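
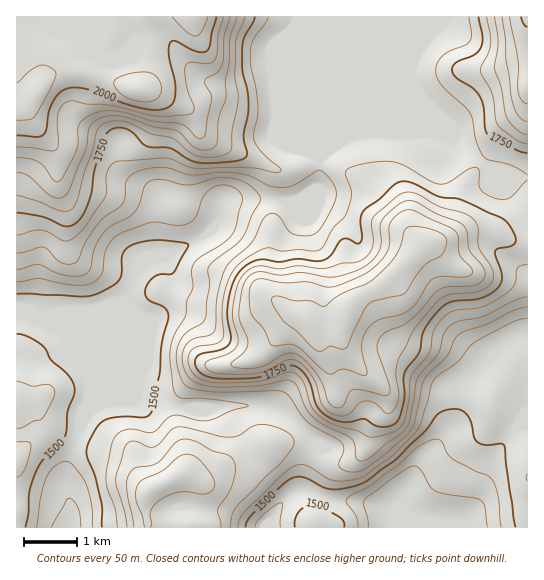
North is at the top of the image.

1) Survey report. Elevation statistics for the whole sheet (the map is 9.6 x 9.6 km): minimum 1350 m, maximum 2090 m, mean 1690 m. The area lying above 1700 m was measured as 36.8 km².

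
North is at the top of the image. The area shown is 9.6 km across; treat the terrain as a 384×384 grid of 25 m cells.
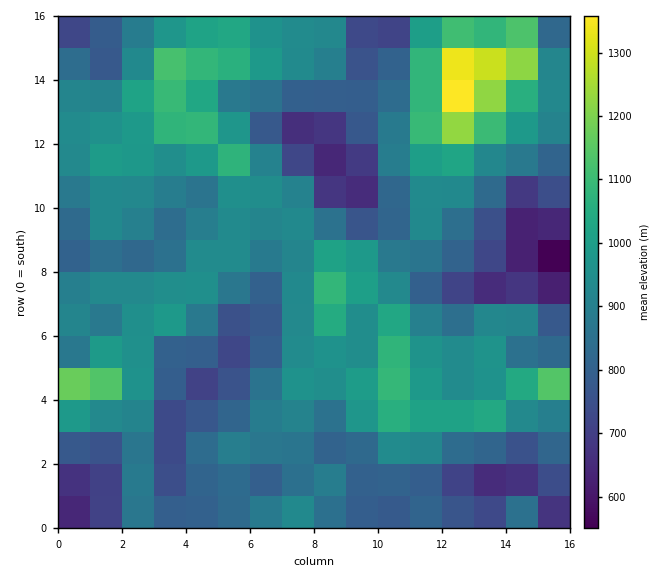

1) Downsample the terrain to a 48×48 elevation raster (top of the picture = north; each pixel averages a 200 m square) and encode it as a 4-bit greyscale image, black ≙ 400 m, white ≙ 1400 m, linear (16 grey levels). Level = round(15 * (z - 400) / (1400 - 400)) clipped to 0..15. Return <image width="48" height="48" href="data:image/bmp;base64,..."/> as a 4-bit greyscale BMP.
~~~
<image width="48" height="48" href="data:image/bmp;base64,Qk32BAAAAAAAAHYAAAAoAAAAMAAAADAAAAABAAQAAAAAAIAEAAATCwAAEwsAABAAAAAAAAAAAAAAABEREQAiIiIAMzMzAERERABVVVUAZmZmAHd3dwCIiIgAmZmZAKqqqgC7u7sAzMzMAN3d3QDu7u4A////AENEZmeGZmZ3iIiIiIdmZVZnh2ZVZ4mGRENERmh2ZmZmZniIiHZmZmZmZmZUVmdlNERERnh2ZmZmZmZ4iIdmZmZVZmVERFZkNFRERoh2ZmZmZmZmd3eHZmZmVEREREVURlRERodlVmZ3ZmZmZ4d2ZmZmZlRENEREVlRERodkRWZ4h2ZmeIhmZmZ3ZmZlRERFZmRERnhkRmaIiIh4iHZmZmiIh2ZmZURWZmVVZmhlRmaIh3d3d2ZmZ4iIh2d2ZmVmZodmZmh1RmZ3dnZmZmZmeJmIiHd3dmZmeIh3dnh2RWZnZnd3d2ZniamIiJqqmHZneIiZh4h2VFZmZneIiHZ4iqqqqqqqqpd3eJq6mIiGVEVmZniIiIiImqqqqYiImqqYiMzMuoiHZERWZmiIiIiIqqqqmIiIiqqqq8zNypiHZVRFZmeImYiImqqqiIiIiaqszaq7qqiGZmZEVmaIipiIiaqqiIiIiIiKvIiamamGZmZlVmZ4iJmIiKqqiIiIiIdmeWZ5qZmHZmZmRWZoiIiIiKqpiIiIiHZmZmZniYh2ZmZmVFZniJiIiKqpiIiJqYdmZnhmZ4h3d2ZmVFZniaqIiKqoiIiJqphmZoiHd4iZmYdmVVZniaqYiJqYh2Z4iZh2ZoiIiIiqqql2ZmZmiaqpiJqIdmZmZnh1RoiIiIiIiJmHZmZmiaqpiImHZlRERFZkRXiIiIiIiIiIdmZniaqqmIh2ZlRERERDNFd4h3iIiIiIh2ZniaqqqYh2ZmZUREQyJFZ2ZmeIeIiIiHZniJqqqYiGZmZlREQiI1Z3ZmZmZ4iIiId3iIqqmHd3d3ZmVEQxI2Z4d2ZmZ4iIiIh4iIiIh2Z4h3ZmVEQyJGZ4iHZ2Z4iIiHiHiIiIdmZ4iHdmVEQyNWZ4iIiGZ3iIiIiIiIZmZVZ4iHdmZEQyRWaIiIiHZ2aIiIiIiGZVRFZ4iHdmZEQzRleIiHiIZmZ4iIiIiGRERGZ4iIiHZUREVmiIiIiIh2Z4iIiIh1RERGZ4iIiIZUREVmiIiIiIiIiImZiIhkRERGaIiIiIdlVmZniImIiIiIiaqqiHZURERWeIiIiIhmZmZoiIqpmIiIiqqphmVERERXiImqmYh3h2ZoiIqZqpiImqqoZUQ0REVniIqqqqiIiHZ4iImYmqqqqqqGZUQzRFVniJq8y6qIiId4iImImaqqqql2ZURERVVmeJrN3MqqmIh4iIiIiqqqqphmZlREVmZmZ4rN7duqmIh4iIiImqqqqYZmZmZWZmZmZ4rO/ty6qIiHeIiIqqqqqHd4dmZmZmZmaIrO/93LqYh3iHd4qruqmIiIh3dmZmZmZ4rO/93bqph3h2Znmry6qZmpiIiHhmZmZ4rO/93cy5h3dmVWiqu7qqqqiIiIh2VWZ4rO/+7t3KhmZmZmeaq7uqqqmIiIh2VFZorN3e7d3JdmZmZmiaqqqqqqmIiIiGVFVorN3czNy5ZlVWZmiJiJqqqZiIiIiGVERXm7u6q7uoZkRFZmeId3iZiIiIiIh2VERniZiHiaqXRA=="/>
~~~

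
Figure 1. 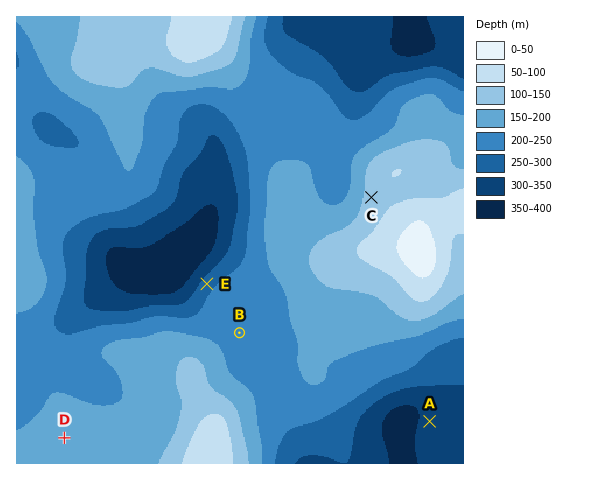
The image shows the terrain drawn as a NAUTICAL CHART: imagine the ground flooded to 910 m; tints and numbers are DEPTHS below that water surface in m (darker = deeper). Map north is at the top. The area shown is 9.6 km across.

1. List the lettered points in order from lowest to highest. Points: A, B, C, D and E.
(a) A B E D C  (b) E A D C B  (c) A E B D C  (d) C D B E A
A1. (c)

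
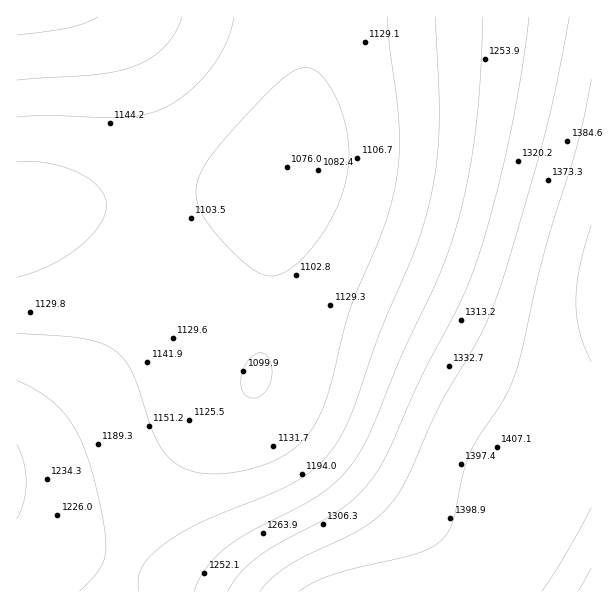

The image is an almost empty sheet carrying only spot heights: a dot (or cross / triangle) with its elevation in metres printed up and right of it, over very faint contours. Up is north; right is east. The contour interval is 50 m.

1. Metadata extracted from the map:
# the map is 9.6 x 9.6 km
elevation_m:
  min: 1080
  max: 1520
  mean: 1220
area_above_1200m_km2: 43.5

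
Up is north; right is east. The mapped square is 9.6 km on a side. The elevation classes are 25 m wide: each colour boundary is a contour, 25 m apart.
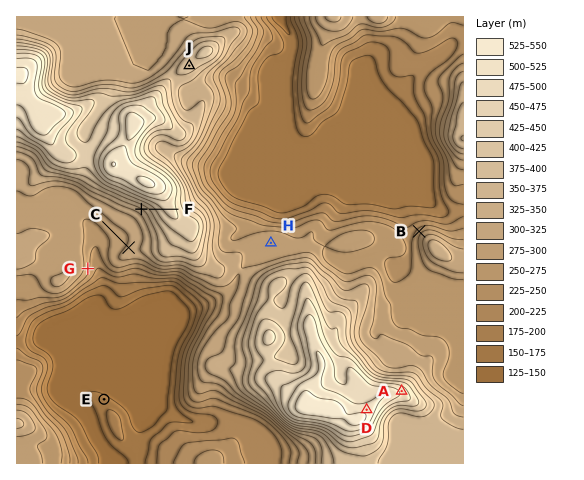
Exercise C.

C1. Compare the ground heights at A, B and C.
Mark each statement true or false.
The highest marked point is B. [false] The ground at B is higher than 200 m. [true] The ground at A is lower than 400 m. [false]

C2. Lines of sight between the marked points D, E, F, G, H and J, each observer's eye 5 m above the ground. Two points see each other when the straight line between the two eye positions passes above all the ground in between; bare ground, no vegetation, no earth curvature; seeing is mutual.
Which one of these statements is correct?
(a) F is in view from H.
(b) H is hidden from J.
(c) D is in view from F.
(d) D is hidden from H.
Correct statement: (d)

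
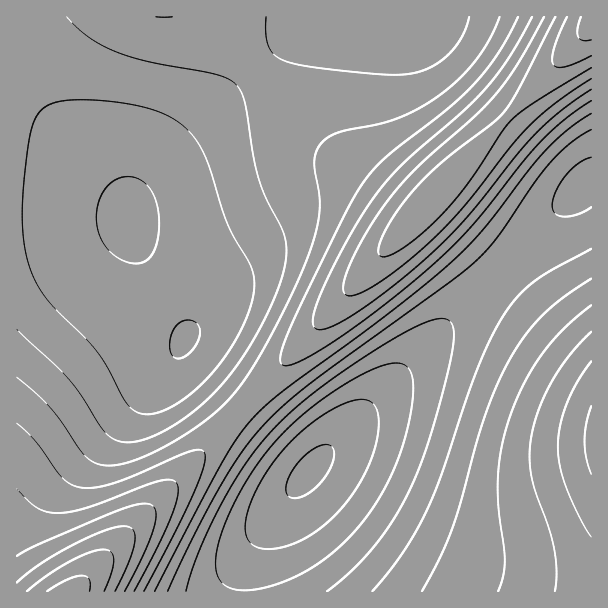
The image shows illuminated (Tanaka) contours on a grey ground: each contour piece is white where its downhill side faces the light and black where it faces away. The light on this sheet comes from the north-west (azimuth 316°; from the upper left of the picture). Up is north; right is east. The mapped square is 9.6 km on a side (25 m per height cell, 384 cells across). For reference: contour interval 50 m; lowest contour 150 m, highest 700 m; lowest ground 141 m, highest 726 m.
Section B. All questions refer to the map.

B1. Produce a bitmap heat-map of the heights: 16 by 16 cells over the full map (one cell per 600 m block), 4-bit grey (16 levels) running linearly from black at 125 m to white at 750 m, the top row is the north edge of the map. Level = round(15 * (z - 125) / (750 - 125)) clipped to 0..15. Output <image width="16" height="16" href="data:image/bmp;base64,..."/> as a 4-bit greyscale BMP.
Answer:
<image width="16" height="16" href="data:image/bmp;base64,Qk32AAAAAAAAAHYAAAAoAAAAEAAAABAAAAABAAQAAAAAAIAAAAATCwAAEwsAABAAAAAAAAAAAAAAABEREQAiIiIAMzMzAERERABVVVUAZmZmAHd3dwCIiIgAmZmZAKqqqgC7u7sAzMzMAN3d3QDu7u4A////AM3ZUzM0Z3iZq8t0IiNWeJqZmpUhEkV4mod3h0ERNWibhlVnYxEkaJt2VEV2QiRXmmVDNGh1NFaJVEMzV5hkVXhEMzNGmpZVZkMzNEV6uXVVQzM0Vnm8llRDMzRWeJu5ZEQzRVZ3ibuFRERVVmZnm7lFVVVlVVZ5zFVmZmVVVWe9"/>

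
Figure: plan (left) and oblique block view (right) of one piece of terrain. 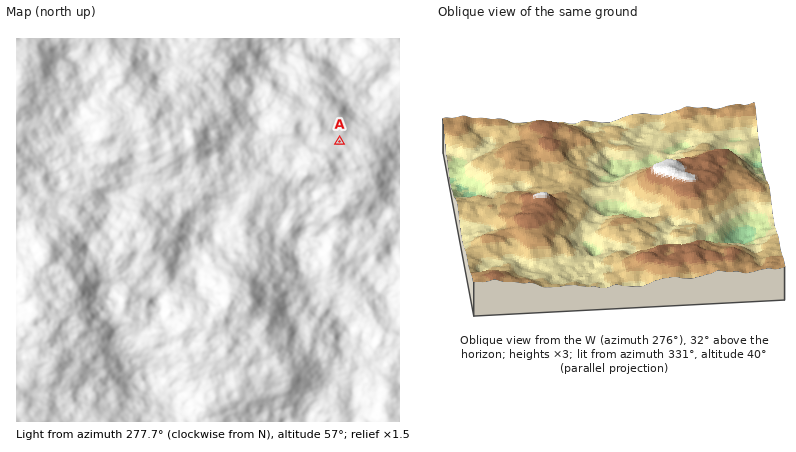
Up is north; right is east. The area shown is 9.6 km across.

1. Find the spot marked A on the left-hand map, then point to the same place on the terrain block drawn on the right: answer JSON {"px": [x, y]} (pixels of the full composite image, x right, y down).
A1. {"px": [532, 141]}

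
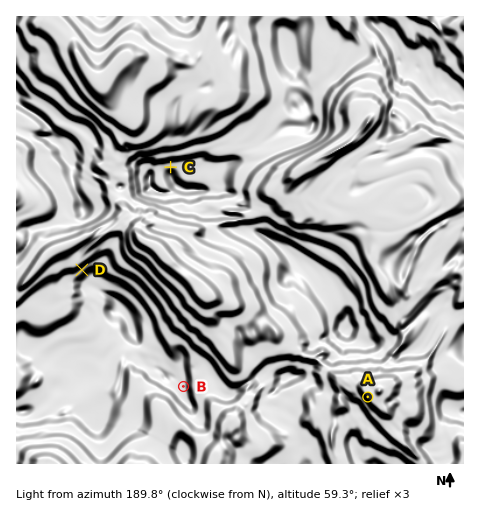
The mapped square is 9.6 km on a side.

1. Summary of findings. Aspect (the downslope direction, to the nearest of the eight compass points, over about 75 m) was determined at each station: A NE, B E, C N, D NW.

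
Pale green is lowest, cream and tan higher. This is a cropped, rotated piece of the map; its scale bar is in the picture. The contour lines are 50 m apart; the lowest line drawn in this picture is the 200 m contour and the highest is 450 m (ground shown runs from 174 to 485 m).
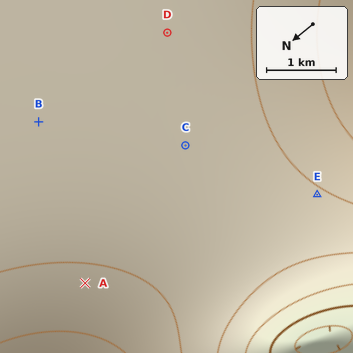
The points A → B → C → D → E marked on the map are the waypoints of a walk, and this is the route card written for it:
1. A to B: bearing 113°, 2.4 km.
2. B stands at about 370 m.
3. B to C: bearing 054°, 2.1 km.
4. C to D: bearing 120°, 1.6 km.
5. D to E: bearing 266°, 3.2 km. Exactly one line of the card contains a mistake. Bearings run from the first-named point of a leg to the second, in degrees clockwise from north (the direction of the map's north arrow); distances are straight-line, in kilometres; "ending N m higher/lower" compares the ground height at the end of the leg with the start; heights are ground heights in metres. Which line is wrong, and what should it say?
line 3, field bearing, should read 228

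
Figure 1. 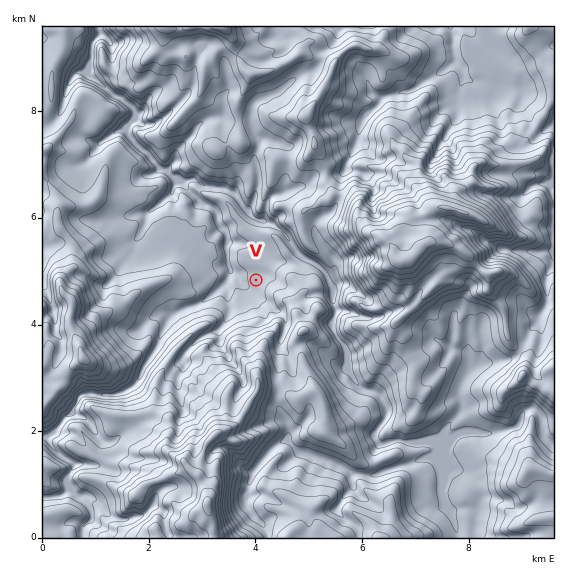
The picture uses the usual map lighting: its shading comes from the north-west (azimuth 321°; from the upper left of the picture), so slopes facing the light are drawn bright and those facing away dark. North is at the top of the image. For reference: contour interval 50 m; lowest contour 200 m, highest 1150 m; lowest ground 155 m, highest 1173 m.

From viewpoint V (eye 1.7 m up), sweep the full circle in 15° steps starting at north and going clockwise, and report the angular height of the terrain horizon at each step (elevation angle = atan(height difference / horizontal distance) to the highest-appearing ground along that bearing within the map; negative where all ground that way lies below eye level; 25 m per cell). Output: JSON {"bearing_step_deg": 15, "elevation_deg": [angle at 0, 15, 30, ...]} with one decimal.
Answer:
{"bearing_step_deg": 15, "elevation_deg": [3.1, 4.3, 5.8, 7.4, 12.6, 13.8, 11.6, 9.0, 11.4, 12.9, 11.0, 13.4, 14.8, 12.3, 8.3, 5.9, 6.7, 6.7, 5.5, 2.2, 1.2, 0.3, 1.5, 2.9]}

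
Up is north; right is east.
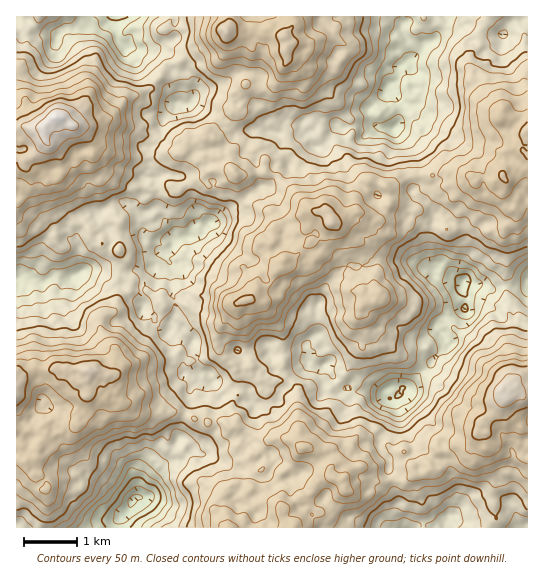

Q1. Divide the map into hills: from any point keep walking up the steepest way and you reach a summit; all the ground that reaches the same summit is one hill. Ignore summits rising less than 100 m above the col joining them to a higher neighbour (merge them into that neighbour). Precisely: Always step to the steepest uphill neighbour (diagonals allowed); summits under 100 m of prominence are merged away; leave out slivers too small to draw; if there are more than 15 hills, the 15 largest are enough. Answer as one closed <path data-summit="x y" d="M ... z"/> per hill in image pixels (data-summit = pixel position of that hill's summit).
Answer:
<path data-summit="331 223" d="M194 103l-16 0-11 11-6 12-8 9-2 11-4 3 0 8 4 10-2 10 6 2 7-4 19 1 7 10 4 19 17 17-11 13-24 5-1 5-8 8 3 8 4 4-1 17 5 25-4 18 9 2 11 11 7 32 12 5 4 11 7 9 9-7 16 1-3-3 0-11-3-6 2-14-2-3 12 1 10-4 4 0 4 6 14-3 18 0 7 11 5 2 10 0 10 14 10 9 12 4 14-1 8 2 15-4 5 6 4-7 6-1 22-22-8-14 0-8 2-4 20-22 20-10-2-25-6-3-14 0-10-6 2-6-6-12 4-42-2-6-19-17 5-5 0-27-6-15-17-15-12 0-11-4-24 4-10-1-9 14-7 6-7 0-3-4-9-19-9 1-6-2-9 10-12-4-32 3-11-7 0-6-4-3z"/><path data-summit="55 118" d="M174 16l-158 1 0 261 27 5 10-7 17 1 12-6 15 0 17 12 8 1 7 10 12 9 2 8 10 4 5 8 11 6-1 5 4 4-1 12 2 5 10 10 2 8 9 2 10-2-5-3-7-25 1-4-12-14-9-2 4-18-5-25 1-17-4-4-3-8 8-8 3-8-11-16-1-8-8-10 0-24-8-1 3-3 0-8-4-10 0-8 4-3 2-11 8-9 6-12 11-11 9 1 8-10 0-9-6-8-3-4-11 0-13-21-21-2 16-2 18-10z"/><path data-summit="89 370" d="M97 271l-15 0-12 6-17-1-10 7-16-4-11 0 1 249 100 0 2-9 10-10 3-8 5-4 6 0 5-4 7-18 16-20 8-16 4-20 8-17 0-13 10-14 0-2-10 2-7-2-1-8-12-15 1-12-4-4 1-5-11-6-5-8-10-4-2-8-10-7-9-12-8-1z"/><path data-summit="502 390" d="M466 281l-3 1 2 25-5 18-7 10-9 2 3 8-16 20-22 22-6 1-3 6-7 4 3 13-16 28 1 12 7 7 0 11 7 9 0 15 2 4-1 20 3 11 16 0 4-3 8 0 4 3 97-1 0-242-5 2-21-2-9 4-8-4z"/><path data-summit="226 31" d="M402 16l-227 0 0 22-18 10-16 2 21 2 13 21 11 0 7 9 2 12-6 8 30 14 4 3 0 6 11 7 32-3 12 4 9-10 6 2 8 0 8-6 17 1 15 8 28-4 5 1-5-16 12-11 8-13 8-7 3-12 9-7 0-16-6-12z"/><path data-summit="229 527" d="M309 361l-1 4-11 7-6 6-3 7-7 5-3 11-23 5-9 30-11 1-18 11-10 1-4 4-10-4-10 10-16 4-12 14-6 16-6 4-6 0-5 4-3 8-10 10-2 8 281 1-3-50-7-9 1-8-9-14 0-8 16-28-3-13-2 1-4-7-30 0-12-4-10-9-10-14-10 0z"/><path data-summit="527 130" d="M527 16l-14 5-10 14-21 2-11 0-14-20-10-1-11 22-10 5-11 14-6 2 2 23 8 11 0 8-4 3-6 1-12-6 3 14-1 9-4 7 16 14 6 15 0 27-5 5 1 3 18 14 3 12 9-2 21 10 0 30-4 10 0 8 3 6 22 4 8 4 9-4 21 2 5-4z"/>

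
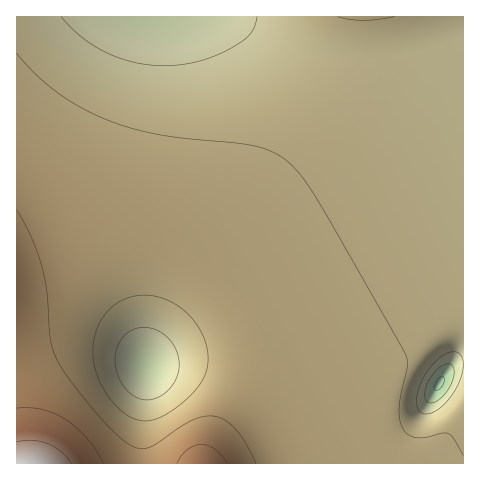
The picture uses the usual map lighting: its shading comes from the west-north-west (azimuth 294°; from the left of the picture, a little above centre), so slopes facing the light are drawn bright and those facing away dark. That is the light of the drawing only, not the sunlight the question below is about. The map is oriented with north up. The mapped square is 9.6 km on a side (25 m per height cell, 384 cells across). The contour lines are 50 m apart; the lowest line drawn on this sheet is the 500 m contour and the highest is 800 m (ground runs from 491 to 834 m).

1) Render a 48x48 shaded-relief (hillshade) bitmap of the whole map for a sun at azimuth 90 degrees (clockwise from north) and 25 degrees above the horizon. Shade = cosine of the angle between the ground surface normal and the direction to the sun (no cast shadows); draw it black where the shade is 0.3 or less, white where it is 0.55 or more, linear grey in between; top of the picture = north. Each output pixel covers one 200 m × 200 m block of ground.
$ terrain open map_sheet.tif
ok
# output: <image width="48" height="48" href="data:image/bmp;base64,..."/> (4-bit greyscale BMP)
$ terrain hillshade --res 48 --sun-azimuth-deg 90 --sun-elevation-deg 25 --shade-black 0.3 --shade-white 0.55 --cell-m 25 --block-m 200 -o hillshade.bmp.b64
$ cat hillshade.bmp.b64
<image width="48" height="48" href="data:image/bmp;base64,Qk32BAAAAAAAAHYAAAAoAAAAMAAAADAAAAABAAQAAAAAAIAEAAATCwAAEwsAABAAAAAAAAAAAAAAABEREQAiIiIAMzMzAERERABVVVUAZmZmAHd3dwCIiIgAmZmZAKqqqgC7u7sAzMzMAN3d3QDu7u4A////AHeJq7u7updkRFaKvLupiIiIiIiIiIiIiHeJqru7updkRFeKu7qZiIiIiIiIiIiIiHeJmru7updkRFeKq6qZiIiIiIiIiId3iHeJmqu7uphlRFaJqqmYiIiIiIiIiYd3eHeJmqu7u5hlRFZ4mZmIiIiIiIiImqhVZ3eImqvMy6hkM0V4iZiIiIiIiIiIm9pCRXiImqvMzKhkM0VniIiIiIiIiIiInP9gAYiJmrvN3LlkMzRWeIiIiIiIiIiInP/QAIiJmrzN3LlkMjRWd3iIiIiIiIiIiv/0AIiJmrzd3LlkMiNFZ3eIiIiIiIiIic/7AIiZmrzd3LlkMiNFZ3eIiIiIiIiIiK79MIiZmrzd3KhkMjNFZ3eIiIiIiIiIiIrdhJmZmrvMy6hkMzRWZ3eIiIiIiIiIiIirmJmZmqvMy6hlQ0RWd3eIiIiIiIiIiIiJmJmZmqu7uphlREVmd3iIiIiIiIiIiIiIiJmZmaqqqphmVVZnd3iIiIiIiIiIiIiIiKqZmZqqqYd2ZmZ3d3iIiIiIiIiIiIiIiKqpmZmZmYd2Zmd3d4iIiIiIiIiIiIiIiKqpmZmZmId3d3d3eIiIiIiIiIiIiIiIiKqpmYiIiIh3d3d3iIiIiIiIiIiIiIiIiKqZmIiIiIh3d3d4iIiIiIiIiIiIiIiIiKqZiIiIiIiHd3iIiIiIiIiIiIiIiIiIiKqZiIiIiIiIiIiIiIiIiIiIiIiIiIiIiKmZiIiIiIiIiIiIiIiIiIiIiIiIiIiIiJmYiIiIiIiIiIiIiIiIiIiIiIiIiIiIiJmYiIiIiIiIiIiIiIiIiIiIiIiIiIiIiJmIiIiIiIiIiIiIiIiIiIiIiIiIiIiIiJmIiIiIiIiIiIiIiIiIiIiIiIiIiIiIiIiIiIiIiIiIiIiIiIiIiIiIiIiIiIiIiIiIiIiIiIiIiIiIiIiIiIiIiIiIiIiIiIiIiIiIiIiIiIiIiIiIiIiIiIiIiIiIiIiIiIiIiIiIiIiIiIiIiIiIiIiIiIiIiIiIiIiIiIiIiIiIiIiIiIiIiIiIiIiIiIiIiIiIiIiIiIh3d3iIiIiIiIiIiIiIiIiIiIiIiIiIiHd3d3d3iIiIiIiIiIiIiIiIiIiIiIiIh3d3d3d3d4iIiIiIiIiIiIiIiIiIiIiId3d3d3d3d3eIiIiIiIiIiIiIiIiIiIiId3d3d3d3d3d4iIiIiIiIiIiIiIiIiIiHd3d3d3d3d3d3iIiIiIiIiIiIiIiIiIiHd3d3d3d3d3d3eIiIiIiIiIiIiIiIiIiHd3d3d3d3d3d3d4iIiIiIiJmZmYiIiIiHd3d3d3d3d3d3d3iIiIiIiJmZmZiIiIiHd3d3d3d3d3d3d3iIiIiIiJmZmZmIiIiHd3d3dmZnd3d3d3eIiIiIiJmZmZmIiIiHd3d3ZmZmZ3d3d3eIiIiIiJmZmZmYiIiHd3d2ZmZmZmd3d3eIiIiIiJmZmZmYiIiHd3d2ZmZmZmZnd3eIiIiIiJmZmZmYiIiHd3d2ZmZmZmZmd3eIiIiIiA=="/>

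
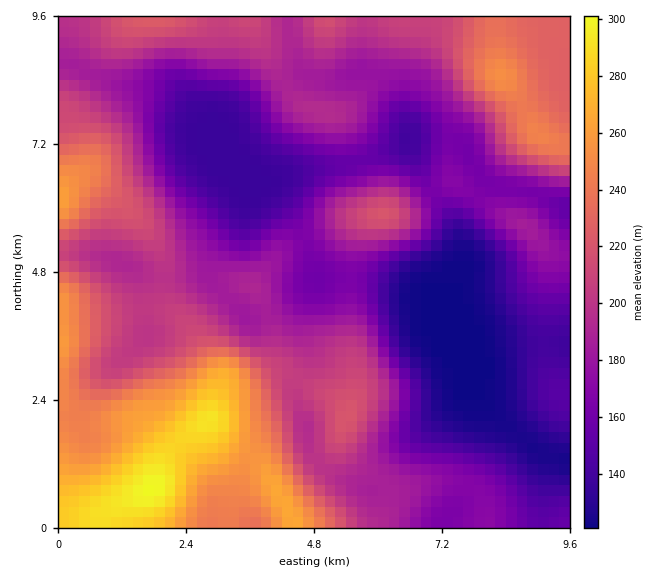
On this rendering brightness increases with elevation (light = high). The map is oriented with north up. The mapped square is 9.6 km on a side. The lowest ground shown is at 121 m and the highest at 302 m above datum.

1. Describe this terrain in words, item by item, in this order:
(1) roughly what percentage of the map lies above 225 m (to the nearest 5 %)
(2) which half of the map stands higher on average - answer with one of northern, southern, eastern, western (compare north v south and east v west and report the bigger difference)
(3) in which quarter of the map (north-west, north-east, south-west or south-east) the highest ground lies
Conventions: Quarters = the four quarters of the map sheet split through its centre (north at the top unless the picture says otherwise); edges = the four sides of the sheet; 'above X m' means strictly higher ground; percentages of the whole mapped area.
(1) About 20 % of the map lies above 225 m.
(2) Taken as a whole, the western half is higher than the eastern.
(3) Look to the south-west quarter for the highest ground.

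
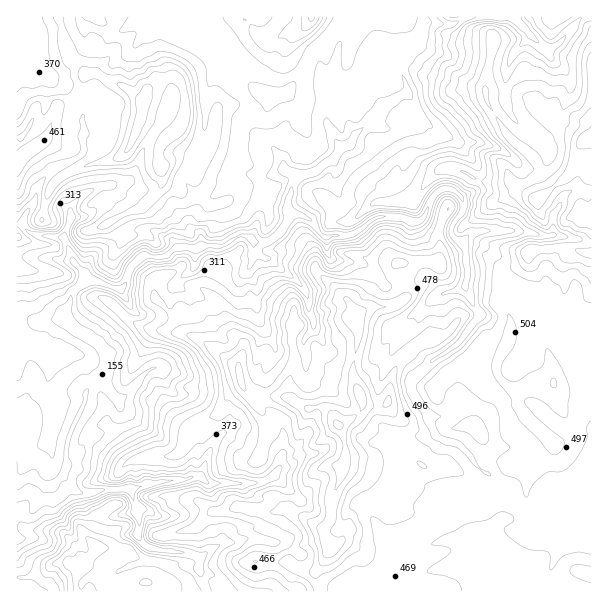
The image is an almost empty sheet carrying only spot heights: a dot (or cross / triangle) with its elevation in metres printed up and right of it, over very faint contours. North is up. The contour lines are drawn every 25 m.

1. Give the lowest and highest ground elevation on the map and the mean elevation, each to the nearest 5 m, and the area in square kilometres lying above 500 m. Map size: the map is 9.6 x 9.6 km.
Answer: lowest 140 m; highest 640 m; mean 400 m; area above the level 12.5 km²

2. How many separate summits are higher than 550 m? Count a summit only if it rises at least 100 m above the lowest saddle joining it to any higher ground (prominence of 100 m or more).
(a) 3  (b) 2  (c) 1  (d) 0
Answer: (c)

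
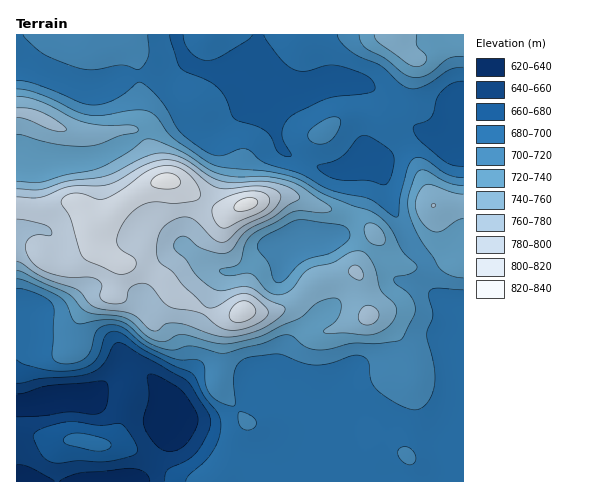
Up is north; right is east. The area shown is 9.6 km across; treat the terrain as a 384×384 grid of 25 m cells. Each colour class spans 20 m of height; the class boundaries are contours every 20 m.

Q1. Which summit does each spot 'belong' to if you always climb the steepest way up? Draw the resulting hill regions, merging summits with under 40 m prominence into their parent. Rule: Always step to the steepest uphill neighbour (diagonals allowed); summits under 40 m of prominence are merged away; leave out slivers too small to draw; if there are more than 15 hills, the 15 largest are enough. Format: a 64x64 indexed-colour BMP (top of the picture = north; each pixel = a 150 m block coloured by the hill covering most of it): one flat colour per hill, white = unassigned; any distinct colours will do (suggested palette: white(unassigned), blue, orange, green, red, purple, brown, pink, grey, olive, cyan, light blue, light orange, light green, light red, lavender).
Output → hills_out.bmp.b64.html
<image width="64" height="64" href="data:image/bmp;base64,Qk12CAAAAAAAAHYAAAAoAAAAQAAAAEAAAAABAAQAAAAAAAAIAAATCwAAEwsAABAAAAAAAAAA////ALR3HwAOf/8ALKAsACgn1gC9Z5QAS1aMAMJ34wB/f38AIr28AM++FwDox64AeLv/AIrfmACWmP8A1bDFABERERERERERERERERERERERERERERERERERERERERERERERERERERERERERERERERERERERERERERERERERERERERERERERERERERERERERERERERERERERERERERERERERERERERERERERERERERERERERERERERERERERERERERERERERERERERERERERERERERERERERERERERERERERERERERERERERERERERERERERERERERERERERERERERERERERERERERERERERERERERERERERERERERERERERERERERERERERERERERERERERERERERERERERERERERERERERERERERERERERERERERERERERERERERERERERERERERERERERERERERERERERERERERERERERERERERERERERERERERERERERERERERERERERERERERERERERERERERERERERERERERERERERERERERERERERERERERERERERERERERERERERERERERERERERERERERERERERERERERERERERERERERERERERERERERERERERERERERERERERERERERERERERERERERERERERERERERERERERERERERERERERERERERERERERERERERERERERERERERERERERERERERERERERERERERERERERERERERERERERERERERERERERERERERERERERERERERERERERERERERERERERERERERERERERERERERERERERERERERERERERERERERERERERERERERERERERERERERERERERERERERERERERERERERERERERERERERERERERERERERERERERERERERERERERERERERERERERERERERERERERERERERERERERERERERERERERERERERERERERERERERERERERERERERERERERERERERERERERERERERERERERERERERERERERERERERERERERERERERERERERERERERERERERERERERERERETERERERERERERERERERERERERERERERERERERERERETMREREREREREREREREREREREREREREREREREREREREzMxEREREREREREREREREREREREREREREREREREREREzMzERERERERERERERERERERERERERERERERERERERETMzMRERERERERERERERERERERERERERERERERERERERMzMxEREREREREREREREREREREREREREREREREREREREzMzEREREREREREREREREREREREREREREREREREREREzMzMRERERERERERERERERERERERERERERERERERERETMzMxERERERERERERERERERERERERERERERERERERETMzMzERERERERERERERERERERERERERERERERERERETMzMzMRERERERERERERERERERERERERERERERERERERMzMzMxERERERERERERERERERERERERERERERERERERMzMzMzEREREREREREREREREREREREREREREREREREREzMzMzMREREREREREREREREREREREREREREREREREREzMzMzMxERERERERERERERERERERERERERERERERERETMzMzMzERERERERERERERERERERERERERERERERERETMzMzMzMRERERERERERERERERERERERERERERERERERMzMzMzMxEREREREREREREREREREREREREREREREREREzMzMzMzEREREREREREREREREREREREREREREREREREzMzMzMzMRERERERERERERERERERERERERERERERERETMzMzMzMxERERERERERERERERERERERERERERERERERMzMzMzMzERERERERERERERERERERERERERERERERERETMzMzMzMREREREREREREREREREREREREREREREREREREzMzMzMxERERERERERERERERERERERERERERERERERERMzMzMiERERERERERERERERERERERERERERERERERERERMyIiIREREREREREREREREREREREREREREREREREREREiIiIhEREREREREREREREREREREREREREREREREREREiIiIiEREREREREREREREREREREREREREREREREREREiIiIiIREREREREREREREREREREREREREREREREREREiIiIiIhEREREREREREREREREREREREREREREREREREiIiIiIiEREREREREREREREREREREREREREREREREREiIiIiIiIRERERERERERERERERERERERESIiIhERERIiIiIiIiIhERERERERERERERERERERERESIiIiIiIiIiIiIiIiIiERERERERERERERERERERERESIiIiIiIiIiIiIiIiIiIRERERERERERERERERERERERIiIiIiIiIiIiIiIiIiIhEREREREREREREREREREREREiIiIiIiIiIiIiIiIiIiERERERERERERERERERERERESIiIiIiIiIiIiIiIiIiIRERERERERERERERERERERERIiIiIiIiIiIiIiIiIiIhEREREREREREREREREREREREiIiIiIiIiIiIiIiIiIi"/>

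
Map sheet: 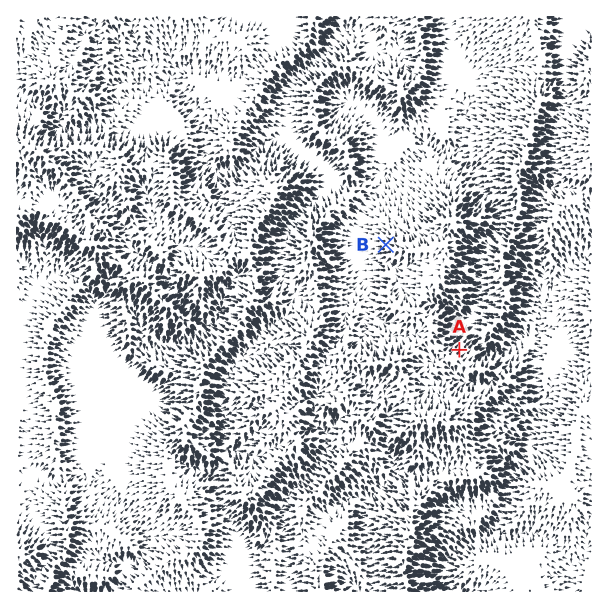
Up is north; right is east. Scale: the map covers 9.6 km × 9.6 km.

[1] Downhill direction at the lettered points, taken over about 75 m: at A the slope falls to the NE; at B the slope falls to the W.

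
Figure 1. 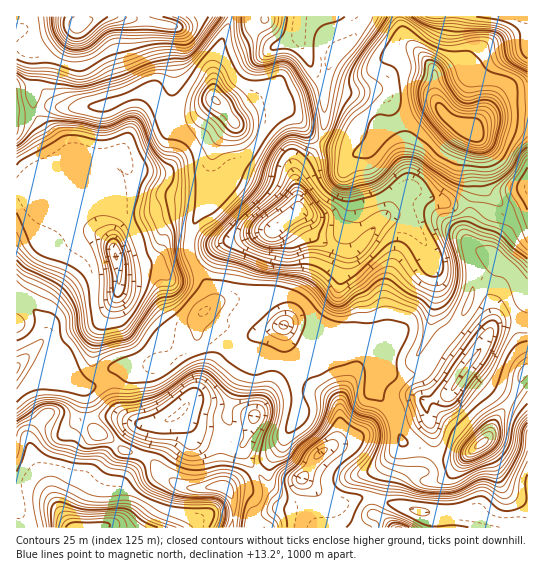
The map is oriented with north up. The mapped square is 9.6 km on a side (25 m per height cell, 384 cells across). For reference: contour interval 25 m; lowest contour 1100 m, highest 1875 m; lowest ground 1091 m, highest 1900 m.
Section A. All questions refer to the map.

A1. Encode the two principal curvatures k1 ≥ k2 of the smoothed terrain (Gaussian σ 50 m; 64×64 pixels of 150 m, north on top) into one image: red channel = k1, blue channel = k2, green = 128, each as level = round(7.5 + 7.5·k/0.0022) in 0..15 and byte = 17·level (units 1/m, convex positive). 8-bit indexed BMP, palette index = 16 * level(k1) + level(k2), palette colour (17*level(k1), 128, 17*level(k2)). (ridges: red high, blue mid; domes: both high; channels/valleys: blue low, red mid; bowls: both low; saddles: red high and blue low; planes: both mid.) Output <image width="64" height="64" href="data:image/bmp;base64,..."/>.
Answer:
<image width="64" height="64" href="data:image/bmp;base64,Qk02FAAAAAAAADYEAAAoAAAAQAAAAEAAAAABAAgAAAAAAAAQAAATCwAAEwsAAAABAAAAAAAAAIAAABGAAAAigAAAM4AAAESAAABVgAAAZoAAAHeAAACIgAAAmYAAAKqAAAC7gAAAzIAAAN2AAADugAAA/4AAAACAEQARgBEAIoARADOAEQBEgBEAVYARAGaAEQB3gBEAiIARAJmAEQCqgBEAu4ARAMyAEQDdgBEA7oARAP+AEQAAgCIAEYAiACKAIgAzgCIARIAiAFWAIgBmgCIAd4AiAIiAIgCZgCIAqoAiALuAIgDMgCIA3YAiAO6AIgD/gCIAAIAzABGAMwAigDMAM4AzAESAMwBVgDMAZoAzAHeAMwCIgDMAmYAzAKqAMwC7gDMAzIAzAN2AMwDugDMA/4AzAACARAARgEQAIoBEADOARABEgEQAVYBEAGaARAB3gEQAiIBEAJmARACqgEQAu4BEAMyARADdgEQA7oBEAP+ARAAAgFUAEYBVACKAVQAzgFUARIBVAFWAVQBmgFUAd4BVAIiAVQCZgFUAqoBVALuAVQDMgFUA3YBVAO6AVQD/gFUAAIBmABGAZgAigGYAM4BmAESAZgBVgGYAZoBmAHeAZgCIgGYAmYBmAKqAZgC7gGYAzIBmAN2AZgDugGYA/4BmAACAdwARgHcAIoB3ADOAdwBEgHcAVYB3AGaAdwB3gHcAiIB3AJmAdwCqgHcAu4B3AMyAdwDdgHcA7oB3AP+AdwAAgIgAEYCIACKAiAAzgIgARICIAFWAiABmgIgAd4CIAIiAiACZgIgAqoCIALuAiADMgIgA3YCIAO6AiAD/gIgAAICZABGAmQAigJkAM4CZAESAmQBVgJkAZoCZAHeAmQCIgJkAmYCZAKqAmQC7gJkAzICZAN2AmQDugJkA/4CZAACAqgARgKoAIoCqADOAqgBEgKoAVYCqAGaAqgB3gKoAiICqAJmAqgCqgKoAu4CqAMyAqgDdgKoA7oCqAP+AqgAAgLsAEYC7ACKAuwAzgLsARIC7AFWAuwBmgLsAd4C7AIiAuwCZgLsAqoC7ALuAuwDMgLsA3YC7AO6AuwD/gLsAAIDMABGAzAAigMwAM4DMAESAzABVgMwAZoDMAHeAzACIgMwAmYDMAKqAzAC7gMwAzIDMAN2AzADugMwA/4DMAACA3QARgN0AIoDdADOA3QBEgN0AVYDdAGaA3QB3gN0AiIDdAJmA3QCqgN0Au4DdAMyA3QDdgN0A7oDdAP+A3QAAgO4AEYDuACKA7gAzgO4ARIDuAFWA7gBmgO4Ad4DuAIiA7gCZgO4AqoDuALuA7gDMgO4A3YDuAO6A7gD/gO4AAID/ABGA/wAigP8AM4D/AESA/wBVgP8AZoD/AHeA/wCIgP8AmYD/AKqA/wC7gP8AzID/AN2A/wDugP8A/4D/AIeXyMiVglJjgoFwcGByk5OUlqfH19enhGBj9fZxcbfJyJSFh4eHh3d3d5WVdJDz98eScGFygoKDg3SEhIWGdneHl8enlJGChJWFg3FgYXSXqMjIt6eGhXVRQPT3c3K0lIWEhoeHh4d3d3aVyOr046KAgHF0hYWFhnaHh4aFhYaHh5e3lXKBlKe4uLiolYOUpqeWhIGAgIBwICDz94OEtnNjdYaHh4eHd3d2hbbIloKAcHBxcYGBgoN1dnaElZaWloeXppSCg5a4ydjo6OfWtpaEgoKUlZWVhGKQ9PiTlrmGdaWlp6eXh4aGdXSSkZCAcXGBgYGBkZGQgXNkhLbHppZ2l6aVlKa3t6ioqKi3tqWjpafH6Pn4+Pj29fjJk5aopsi1pKWllYaGlIRycYGDlYWEpri4uLi4poJhQnXnx6aFdoeXlpWnqJeXiIeHh3WDpcrZ1+f35+f3+PnbuKWWhLbXdHJRc6aXlrbHt6enqKi2xvf5+Pf5+tmXc2Kl9rWFdHWHl5eXl4eHh3eGhXRkY5bKucfHp4aGhpepube2lYLW1GFgMGKYmJW26PjoyLiXl6a2poWVt8fmtoWDtueldHOEhoeHh4aFhHRkdKSUY2OTxsm3p5eGhnaGlpaWpaKU1+SUlJGwpKiXlae418a2l4eWhnVldZez88SFk7bIp4Vzg4WGhYRzg5OCcmOWx7jF5ObIqIeGdXaGhZWEdXSTt7j26cijgHCGmIaEdZbG58ipmIeHlqaVsvf5uJSjtqiGhIN0dJOUhYanyJeDk+n69/bXuKiXdlVlhZWVhXVkhLe2x/nYdFFQYISGhXNkhcfouaiop7amhKL4+/rJtqSoqKSCc3OlyMq2ttjot9P057eWhoaWppV1ZXaXp5d2dHOVxsn596V1cnBwhJZ1YmSV18iZqLe2lIWTs9n6+/vGp6iUUWJ0psnauJWWyfv41ZVldHRzdIWVhnV2l6eXl5WSk8jZ2ej3yKahkYWGdVNCdNbXqLe3pJGmloGEyPn72ZaXZDFipLWXqLiWpsjZqIVjUmJ0dXV1dnd2dpeml6iVgoGW19i42PnKo5CEhIJSQYPm16emlVFiqKmEcZXY+eeVpGJ0kaGTdZe3lpW0s4ODclJic4V2d3d3doaYqLindmNQVLbnqJjZ+qeAYJGzhHGz9senp3RQg7e4p4SDpvf1pbWkt5ZyQEBwoqOTopNzc4JzhIOCg4Z3d3aFh6i3pXRDMVKl56eIuPnIgWCi2MnF5deouKiDgrW0lbanhZSm9taW1sfGlGNRcZO3ubmXdWOEl4eWlIGCdXZ2dXaltKODU0FhpNanmKjYxoFgk+vs18enp7eGYoW1gmKFx6eFdLb2p5aWxubm5ubWyLm5t6WlqJiXl6eUgXB0ZWV0lKOlpoZzkqTGp5eXtbSCYJDYypiYl5akclKTo2JQdKe3l3Z1xueGhJa3x9fHt5iYqLe2xsjIx9jZuJZxYFNTdJWnqai4tqO1p5eXlqWllJOgxbiYh4enpYR1ppV0cHCGuKeXdob3p4WEhoeIiIiIl5eWlpeoqLe42OjYlmJBQ3WXubm4yci2ppeXh5ent6ampKSnl4eImLjGuKmYhoOAgpe3p4aG2Oi4hIWHh4iHl5eFlpeXmIiHl5i46OelcoKVt7eoqKiop5eXiIeHmKinp6aVl4iIiJiXpsfIqIh1cYCEl7enhrj5+LeEdoeIiKeWlKe4qJiXh5iYmLfX5sWztce4mIeIiIeHh4iHh4iIl5eXhoeHiIiXhXSWx7iXh3RwcXWXt5eWybfnlnWGh5i4trLGyMjIt5eHh4eXp7fHtranl4iIh4eIh4eHh4eIh4eIiIeHh4iIp5ZzdKfHp5eHg3BydriolZaGt8eXhpe42LWipbfIxtXGl4eHh4eXqJeXh4eHh4eHmKeWlpeHiIeHiIiHh4eIh5enhoKGyLenh4ZycHSnyJeGh4enqJemx8eEcmOFh4Sj1seYh4eHh5iIh4eHh4eHl6enpaWnmIiHh4iIh4eHh4eHqKiEg6i4t6iHdXBxhseol3WWl5eYp8WkUzJScnJCc8fYqJiHh4eXh4eHh4eHhpWUdFKEt5eIh4eHiIiHh4iIiJi4lpKXuMfHl3ZzYHTGtoZUhZaXmLjHlmRSZYV1YnKX2Miol5eXl4eHh4eIh5eWlGEgUrWnh5e3t7eYl5eIiIiYuaiSlafG17iHdWFytcVkdpaXl5i5yqiEc5WlppRydbfIuLenmKiYiId2d4eHp7eVY4Olp7fm5dXWuKeXmJiYqLqpkoSVtujIl5WDg6amhpenl5eouLm3g3Smk4OUdHOXybm2xqiYqKiHh4d3h4ent6alprfn5ZKBtciXlpiYqKepuJSDhJbY2KeVlZWXmJenp5eXuKiXpoOFt4NgY4V0lMe3k8XXqJioqJeHh4eHiJenp7fY6JZBQIXIlpaoqKeXh6eVhIOFx+iolZaWh4iYt6eXqKiYl5aUhseVYGKGlYPFplJz1caHl5iHh5eXmJiouMjo6bmVYmCEp5aXuKiXhnaGhXRzdLbnuIWHdnaYuKaXqKiYl5eVlJbIl3Bxl6aFtIMwQLPVl5eYmKe31+f4+Pj42bmmlINjg4WGmLi4l3Z2dWVlYnSm57eFhnaGuMempqiXhpaWlIWX2KeQcKe3hqZ0UGPF57e3t7jI19bWxrinpqallJOEdYR0dpe3t5eHdmVlZWJkpuenhYeHptfHhoZ2dYSEhIWGqOimgHGnt4aXhICn9/fGpqe4yLiXdGNycnOTk5SGl6ellYaHp7enh3Z1dnVhZLb3loWYqNfoqIdlZHN0hIWGh7johGBix7eHhnOByPf2tJSmp5eFhHWFloWFpreoqKeGdHWGh5e3t4eGdnZ1YXTH54aXudjnuJeFdGN1doaHh5jIxmFQdNenhpZyktn45pNyc3KChJamtreVZJa5qJWCgWFgdJeXp7eXhoZ2c3GG18iXt9nop3WFhXR1d3eHh4eXt8RgUJXXh4W3g5HZ+OWCYEBio7OTc1Njo5SDkoKRk6aXhHB1p5amloaHdXGDt+nJx8fJuHRzhXaFh4eHiIiHl5W0koC1t3Z1yIRwxvflo4NgcbSjcVFBUXS3t5aFlqipqZdzcZenloaHhoODttjp2beXp6WDhod1hoeHh4iHh5aFlqWTtZd1hriVgqb459bXhYCSo2FBU3OChKi3taanl5enl4KDp6eHh4WEpdbX2bh2doaUlaiHhYZ3h4eHh4eXl5emtqaFlainlZSW2MjH+NiGcpSEY2Fyg4JzY3GUpraWhpeGYXOml4eFlcfWtqe1hXVzg5anhnV3d3eHh4eHh4eXl5eHhKa5h4aGhbe4mMj414Z1hod0gYJ0U1FxopOmp4eHl3VzlZeHhqa3lmOTtJVyYpW2qIaGd3d3d4eHh4eHiIeHh4SEt5aGl3Snt4iIyPfXl4WWp4aCclJxlreWpKOEhoeXppaHh4aWhHJilKSDdJbHx5eFd4eHd3eHh4eHiIiHd3eFc6e5p5eEp7eHh5fI+NiXlKa4lmFAdLiok7KzgoGBg4WGh4d3dYNzdJSVh6e3toZ1dXd3h3d3h4eIiIiHh3eHhoOWuaiGhKe3l3eHmMjoyaaTuLiBcKXIo8ToyZeWpZKBhIZ3dXOEhIWlpYWUo6JyVHZ3d4eHh4eHh4eHd3eHh4eEc5amdXW3t5eHh4eYyNmok5W3oKHHlaLq/tq2t8qognF0dWJyhIWnt4Z0lbWkgnFzdYeHh4eHd4eHh4eHh4d3dlNzs2R1uLeXh4eHh7fXt3RzlpKkp4Oj2vvItrjKyZdyUlJihJanybmWl6m6yaeTgWN1d3d3d3eHiIiHh4iHd3Vhg8Nic7anl5eHd4eX19d0YXSEhYZzhLfouKeoucm3hFJTdKjJx6iWlJSkprnKlmFhcoSGh4eHh4eHh4d3d4aCgabXhJO1l4enhnWFhrf3lmFhdHV1c4S32KiYmKjItqOTlKTHuZaCgZOkxLKlyKZThYNzg4SGd3d2hoaGdnd1gJTJ6re1poeHl5aFhZSW5+Z0QDJzpKCzucioiIiYt8a0tcbGpoSSpJao2vvno6bVlcimhYWDdHR0c4KRgoN1Y4CW+dqnp4aHh5ampra1lKf3xXJRlfbQoKfYqIeHh5e3tqanp4SBlanZ+fv9yoSDx9fItqaohlJhcHCBoqKQYEBht/ioh4aGh3Z1lrfq6aSEx/bEs9f4wXB12MiYh4eIl5eXhoSAhLjo6MnKyciGgpe4h6a2tqODhHWGp8rJlmIwYdbomIeFlpd1dYbJ/NqkhJfH1tb5+qNwc6fYuJiIiIeHh4SAg7j499jIurnIqJOGiIeVpLTV5/j39/j5+vi1kLH1x4eHhZanhYem9uinpISGl6e46dmDgHOmuLm4qIiHh4WRkqf5+ObW19jYybmjhYeXk6PH6Of4+OjIuLjo9uTUxqeHhoSVtre56PemdISGh4eIqOi4gnCEpqWXp6eYh4aEkabZ+fjFk4Sm2Mm4k4WYhnJzp6inp8jY2Mi4t8fHt5eHh4aFlLbZ7PnZpoOFh4eHiLj4p4FwhKeVdIWml4Z2g5K46fnYpmJShrjItZOWp4ZyhLamp8fGt8fY2NfXx6eIiIeGhYSVufvYhpOEhoeHh5fY6aaQcIOnlWSEpZZ2doOUyenn14ZiU4SUpKSUl7jF0+fYt7emdWV2lpeXx+fYuKmYlpaFhJb3xmNzhqenp5i497iSkISDl7aWlqaGdneElLjG9cVkYmR0g4SVl7nKxbS3p5iWdFNTZISVdXWXyNnZyKampoaV98ZzhsbV9vfp6+mGgIKGg5W3x7moh4eGhIOF1vjHc2N2doaXuOj56XJic4SUhHR1dXWGl4d1dYaXuLentcW3p9e1hafEoZK16f3ZgnCFl4OUlbfZyZiHh3VTdfn8x5GEh4eXtsXVpoVxc3SElaa21samhoWGdnaGhpaHmKWi1ti2lZe3pnFQUKT205Byh5eEg4OW2OioiId1hOb42KKShoeIp7azklFQdXaHl8bVtLS1xceXhYWFhoeXl6iFYJX355e3p5eWUlCAoKCCdZendnRxcqfo2JeGhcb2xoSjtbeomKi3pnVTU3eHl8fmtGJCY5XH2bm3pqaXp6iYlWFjx/jYx6eGtoRTcoOFdnaIqId2c3CDqOfHl6bWxoaGlrbH2NjZ2rmXcnSHh6fWxWQxMUFkmMrKuKenp6eXhYKBYoTo+PimdKOzhZSEdneGh5iol4aCcHW356inx7eWhnZ1hafI6fv5xaKFh4i45qVDQVRicZO2poSDg4GAcFBAcJKAlvj4tmGCxsm3k4V3h4aHh5eohoFxhtjZ2vjXtbW2p5aVlZamtLKThoeHuNiWYlJkc3GAkIGBgYCAgHBhcrPEgHCl9udgcbncypOEh4eHh3Z3h5d1YHKn+/vIdGJjhJWFc3GBgIGDhXY="/>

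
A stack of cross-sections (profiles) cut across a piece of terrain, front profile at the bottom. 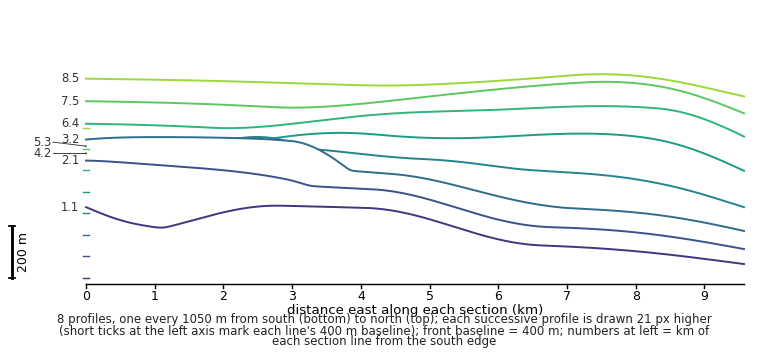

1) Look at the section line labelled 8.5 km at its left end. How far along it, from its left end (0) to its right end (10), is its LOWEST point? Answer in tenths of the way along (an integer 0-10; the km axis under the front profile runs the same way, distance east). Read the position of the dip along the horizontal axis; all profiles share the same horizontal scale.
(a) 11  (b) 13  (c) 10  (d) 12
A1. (c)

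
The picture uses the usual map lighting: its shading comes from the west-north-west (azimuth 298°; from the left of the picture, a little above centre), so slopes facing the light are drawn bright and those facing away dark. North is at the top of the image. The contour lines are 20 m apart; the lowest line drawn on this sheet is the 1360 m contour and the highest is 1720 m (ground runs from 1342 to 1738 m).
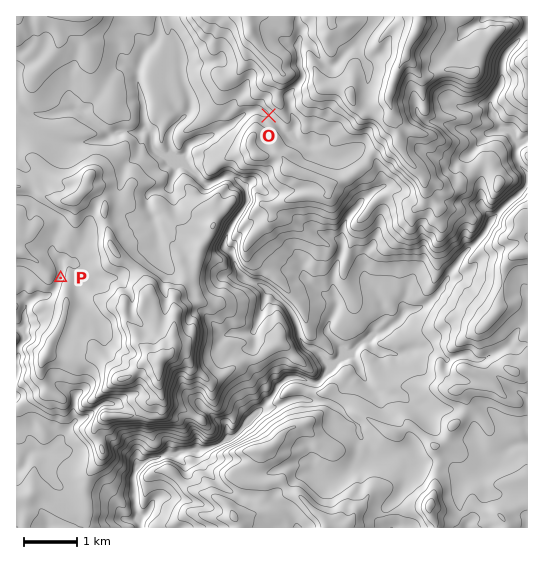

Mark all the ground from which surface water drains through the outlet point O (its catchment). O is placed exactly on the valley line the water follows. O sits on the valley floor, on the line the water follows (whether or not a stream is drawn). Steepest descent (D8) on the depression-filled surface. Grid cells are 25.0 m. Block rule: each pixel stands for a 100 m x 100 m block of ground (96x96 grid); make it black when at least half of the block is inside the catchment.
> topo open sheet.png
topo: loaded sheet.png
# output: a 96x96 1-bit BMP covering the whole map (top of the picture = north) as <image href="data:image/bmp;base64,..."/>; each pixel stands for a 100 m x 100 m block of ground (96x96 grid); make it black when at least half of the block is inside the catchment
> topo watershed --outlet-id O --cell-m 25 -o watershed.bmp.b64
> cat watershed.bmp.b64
<image width="96" height="96" href="data:image/bmp;base64,Qk2+BAAAAAAAAD4AAAAoAAAAYAAAAGAAAAABAAEAAAAAAIAEAAATCwAAEwsAAAIAAAAAAAAA////AAAAAAAAAAAAAAAAAAAAAAAAAAAAAAAAAAAAAAAAAAAAAAAAAAAAAAAAAAAAAAAAAAAAAAAAAAAAAAAAAAAAAAAAAAAAAAAAAAAAAAAAAAAAAAAAAAAAAAAAAAAAAAAAAAAAAAAAAAAAAAAAAAAAAAAAAAAAAAAAAAAAAAAAAAAAAAAAAAAAAAAAAAAAAAAAAAAAAAAAAAAAAAAAAAAAAAAAAAAAAAAAAAAAAAAAAAAAAAAAAAAAAAAAAAAAAAAAAAAAAAAAAAAAAAAAAAAAAAAAAAAAAAAAAAAAAAAAAAAAAAAAAAAAAAAAAAAAAAAAAAAAAAAAAAAAAAAAAAAAAAAAAAAAAAAAAAAAAAAAAAAAAAAAAAAAAAAAAAAAAAAAAAAAAAAAAAAAAAAAAAAAAAAAAAAAAAAAAAAAAAAAAAAAAAAAAAAAAAAAAAAAAAAAAAAAAAAAAAAAAAAAAAAAAAAAAAAAAAAAAAAAAAAAAAAAAAAAAAAAAAAAAAAAAAAAAAAAAAAAAAAAAAAAAAAAAAAAAAAAAAAAAAAAAAAAAAAAAAAAAAAAAAAAAAAAAAAAAAAAAAAAAAAAAAAAAAAAAAAAAAAAAAAAAAAAAAAAAAAAAAAAAAAAAAAAAAAAAAAAAAAAAAAAAAAAAAAAAAAAAAAAAAAAAAAAAAAAAAAAAAAAAAAAAAAAAAAAAAAAAAAAAAAAAAAAAAAAAAAAAAAAAAAAAAAAAAAAAAAAAAAAAAAAAAAAAAAAAAAAAAAAAAAAAAAAAAAAAAAAAAAAAAAAAAAAAAAAAAAAAAAAAAAAAAAAAAAAAAAAAAAAAAAAAAAAAAAAAAAAAAAAAAAAAAAAAAAAAAAAAAAAAAAAAAAAAAAAAAAAAAAAAAAAAAAAAAAAAAAAAAAAAAAAAAAAAAAAAAAAAAAAAAAAAAAAAAAAAAAAAAAAAAAAAAAAAAAAAAAAAAAAAAAAAAAAAAAAAAAAAAAAAAAAAAAAAAAAAAAAAAAAAAAAAAAAAAAAAAAAAAAAAAAAAAAAAAAAAAAAAAAAAAAAAAAAAAAAfAAAAAAAAAAAAAAD/wAAAAAAAAAAAAAf/4AAAAAAAAAAAAAf/8AAAAAAAAAAAAA//8AAAAAAAAAAAAB//+AAAAAAAAAAAAD///AAAAAAAAAAAAD///gAAAAAAAAAAAD///wAAAAAAAAAAAD///4AAAAAAAAAAAH///4AAAAAAAAAAAD///4AAAAAAAAAAAD///4AAAAAAAAAAAB///wAAAAAAAAAAAB///wAAAAAAAAAAAB///wAAAAAAAAAAAB///wAAAAAAAAAAAB///wAAAAAAAAAAAB///4AAAAAAAAAAAA///4AAAAAAAAAAAA///4AAAAAAAAAAAB///8AAAAAAAAAAAD///8AAAAAAAAAAAH///+AAAAAAAAAAAP///+AAAAAAAAAAAP////AAAAAAAAAAAf////AAAAAAAAAAA/////gAAAAAAAAAA/////gAAAAAAAAAA/////gAAAAAAAAAA/////wAAA="/>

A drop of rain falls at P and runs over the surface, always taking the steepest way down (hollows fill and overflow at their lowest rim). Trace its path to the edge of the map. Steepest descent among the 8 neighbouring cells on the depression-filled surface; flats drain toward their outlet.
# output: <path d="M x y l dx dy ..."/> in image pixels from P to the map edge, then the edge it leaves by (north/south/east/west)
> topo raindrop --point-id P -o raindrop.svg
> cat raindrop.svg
<path d="M61 278l-2 0-2 5 0 3-3 4-5 5-10 0-9 6-4 4 0 4-1 1 0 15-2 1 0 15-5 8 0 9-1 1"/>
exit: west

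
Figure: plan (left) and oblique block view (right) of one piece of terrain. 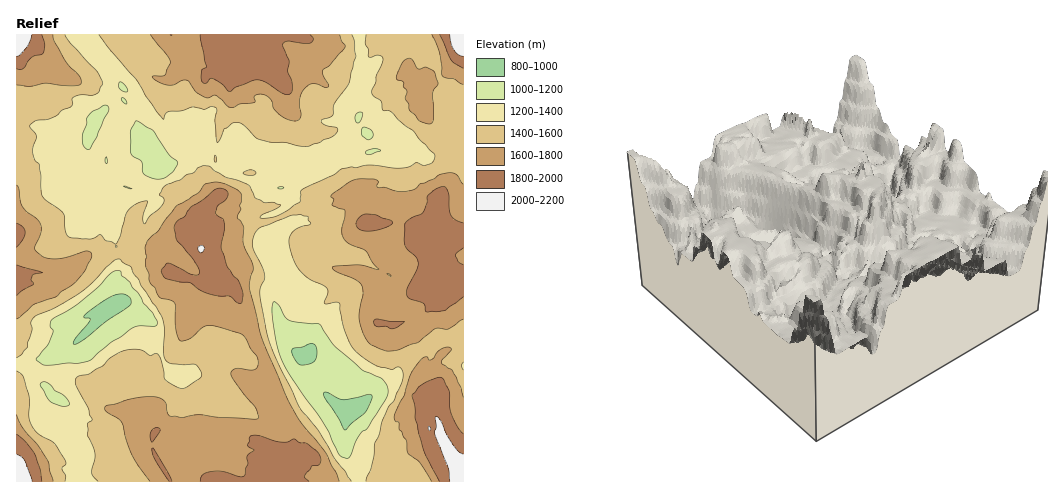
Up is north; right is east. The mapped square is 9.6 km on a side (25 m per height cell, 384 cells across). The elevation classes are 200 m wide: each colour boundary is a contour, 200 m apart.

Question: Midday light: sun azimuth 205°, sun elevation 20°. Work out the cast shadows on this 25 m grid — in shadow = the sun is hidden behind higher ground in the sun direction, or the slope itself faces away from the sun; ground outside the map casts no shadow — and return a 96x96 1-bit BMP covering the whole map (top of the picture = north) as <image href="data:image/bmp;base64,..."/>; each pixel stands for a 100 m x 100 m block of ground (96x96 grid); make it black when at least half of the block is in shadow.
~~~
<image width="96" height="96" href="data:image/bmp;base64,Qk2+BAAAAAAAAD4AAAAoAAAAYAAAAGAAAAABAAEAAAAAAIAEAAATCwAAEwsAAAIAAAAAAAAA////AAAAAAAVoAAAQAGABwWAAAA9oAAAwP/ABw+AAAA/8AAA4P+AAA+AAAB/8AAB4H+ABh+AAAD/8AABwD8ADF+AAAD/8AADwD4EAH+AAAH/8AADgAA4Af+AAAN/8AAHgAAAI/+AAAd/8AADAAAD//+AAA//8AAAAAAf///AAA//8AAAAAA////gAB//4AAHAAAf///gAB//4AAHAAAfz//wAN//8QAD///+D//wAD//8AAB///wH//wAD//8AAA///gH//wAD//8B4A///AP//wgB+/8B/z+f+AP//wgA+/8A//4BgAf//wAA8/8Af/+AAAf//ABA8/4AD//AAA//+AAw9/4AA//wAA//+AA9975wAH/wAA//+AAf/zx4AB/gDx///AAP//x+AB8AHx//+ABH9//+ABgAHz//8AAr9///gbAABD//4AA/8n//8+AAAH/+AAAc8B///+AAAH/+AAAP8gH//+AAAH/8AAAP8ADn/8AAAP/8AAAA8AB7/4AAAP/4AAAAwRA8f4AAAP/wAAAAARgOP8AAAf/gAAAAARhnH8AAAf+AAD4AAAAzx8AAAf4AAH+AAAAJ84AAAf4AAH/AAAAA+AAAAfwAAAAAAAAAOAAAA/wAAAAAAAAAEAAAC/gAAAAAAAAAAAAAD/gAAAAAAAAAAAAAD/AAAAAAAYAAAAAAH/AAAAgAA4AAAAAgP/AAADgAAwAAAADkf3AAB/AAB/gAAAPgf/AAP+AAD/AAAA/gf+AB/wAAP/4AAA/A++AB/gAAN//IAA+A9+AAfAAAM//4QAMB5/AAAAAAEf/4wAAZ7+AAAAAAAP//wAAY7+AAAAAAAHv/wMAMz+AAAAAAAnP/wGAAz+EAAAAADmP/wWAAzuHgAAAADsP/wzAA3ADwAAAAf+P/AxsB3fBAAP/A9+cHAQ2DzHwAB//g9/8ACGSB3g4AA/xw//8ADmPwzPvAAfAg//8AB4H4Cf+AAIAA7/4AB8H8S/2AAAcIz/4AP8D///wBgP/PzvgAMZx///xw4P/33PgAAH8f/8A+f///9HgAAf/P/gAfn///8LABA//v/wAP3/+f8LADA////4AH////8OABA+OP/4AB////8cAADwAP/wAAf//8+cAwDwA1/wAAH//4ccAwD4AA/gAAB/+AEMZyDwAA/gAAAfgAAMAwDgAAfgAAA+AAQYAwDAAAHgAAB4ABg4AQCAAACAADhwABB8BAAAAAAAAPzAAAAABAAAAAAAAPzAAAAAAAGAAAAAAATAAEAAAAGAAAAADAgAAGAAAAEAAAAADAgAAGAAGAMAAAAADAAAAGAAAAIAAAAQBgAAAGAAAAMAAAAABgAAAGAAAAcAAAAAEAAAAAAAACYAAAAAMDAAAAAABnQBAAAAMHEAAGAADnAGAAAAeHEAAGAAHvAGAIAAODAAB+AAP/AMAAAAOACAB+AAP/AAAAAAMAAAH+AAf/AAAAAAcACAH+AAf+AAAAAAcADAD0AC/8AAAAAAcALABgAH/8AAAAAAAAfAAgAH/4AAAAAAA4fAAAA="/>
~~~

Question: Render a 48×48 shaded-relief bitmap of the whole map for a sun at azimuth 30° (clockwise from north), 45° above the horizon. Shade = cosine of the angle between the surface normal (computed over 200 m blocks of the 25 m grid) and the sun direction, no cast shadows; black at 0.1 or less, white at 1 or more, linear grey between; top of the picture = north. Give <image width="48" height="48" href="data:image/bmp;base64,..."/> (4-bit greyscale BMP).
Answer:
<image width="48" height="48" href="data:image/bmp;base64,Qk32BAAAAAAAAHYAAAAoAAAAMAAAADAAAAABAAQAAAAAAIAEAAATCwAAEwsAABAAAAAAAAAAAAAAABEREQAiIiIAMzMzAERERABVVVUAZmZmAHd3dwCIiIgAmZmZAKqqqgC7u7sAzMzMAN3d3QDu7u4A////AM7NzLdZqpFU26i+7rqqq7iM7rmaqqQCR93dzKd5qlJY26vd3Jmrq7eN76iKqnAEWO3u3LiJqDV8uqq7qYq6q6nN7qh5qCA0be/u7Kdopkicqqqqqpms3N7t64d5lTNUzu//2pZplWiau6qqqpru3e/u2piIhENI7u79upeKhIm8y6q7u83cvO/u3ap3ZENs7u3Kqph3NJrM3d3d3u2qrP7u7alnVlWt3cy73JVWarqs7d3u3cd6vu7u6rhmZ1a93MzO2FN6zM3e27u7ukOazu7ddVZnVli8zM3cRDWrzd3u3du6lTer3u23RVWGRVq83d21V3u6qqvN7rupdHqs7uuXmpdSVWrO3uyqu8zLqqvN2Zd4ecyt3tuqqnMBRHve7bve3d26u6vcZESJrNqu3tyqpRADRprd7Hqs3duqrN7qVmiqu5XN3bmJQQI0RpzNupmYu8y6zd3Id3mZiGbdynZkISQkVmm8y7m5u6u7u8zHVWeHd1rcyHZSU1JHd2d5mqq7qpu7y73ENYh2ZnzMplQlZFNomZllZ3hnV6m7rMxQN5l3eK3MY0VZVVWsy7lUZoUzI2h5upUAR5qZh63KV5mVR3fMu4Q2Z3dUMzRWZjABR5hlRbzIeqqFWXeqqDSIdmeHZENGUwADVmNFasypmqhFeVartmmqp6mpl2ZFcgAlNHiZvsqrqnM2dTnMp5mrqu7LupeEMANFjdmK3svbqCSHeL3JeZmqvO3u3dqnMlZq3nOL7M3rpEmqzMp3mWiavpzu3M7Ll5Z6xhas297bhIqruXV5lliauou7ve7e2Zeaglu8u9y5dpqqg0WKl3iqp7ubvu3eqJuqZau7rMh4ibyqZFVnd4mqq+3bzcvLiKy5aaqtzNmJeamadmeKqquqzu/s7LqqmLvJmaq93MuomGeZVpzty7ur3u7O7Kqqqr3JiavKmrzd2omXWKzMu7mL3Nze26qqvN24jLqrvc7ty5mZmau83cmt3NvMuqqqu6q6vMqt/+27qZvLq83e7cvN3cvLqqqruIzturzf/tqqmry7zN3u3c287qvcqqu8qc3bmavu27y7qqq8vN3u7d3d3Lzrqqy7m+2oV5zLu8y6qpqqvd7u3N2YqczLu726m9ylSKuquqmHdVZ5qry6mrZIm7u7qs25m7pzeqqZqpVERFZnmryImmJYq825msqom6c1mqqIeENod5qqq9p5lRN6u7plermZm5RGmaqHZUipVIvMy8aIUiN8uphmZ5l4nJdVZWVFQ2iUJ6upu5iENCarqqqqh4ZWq4cmdlMSFFdjWruqiolDdUrLqneIhzRYu3NIeGEiJWdCOJl4eadIhXu6qUVURFibyDJmZTJSNmQSe5ZqqLiIdIuqZDd2etzsoxWJhlZkiXVYzbeburmHdr3qMliavu7rcVrLiJl4qqmazLqnm6l3iu7WIFZq3u7IJKu2SKhZqqqq3Kqoerg3nOySAIeM7uyTOapyWqZqqqqryFaqm8ZJq7pgAae87upxiqkyi6V6qqqqghW73caKqqkwFg=="/>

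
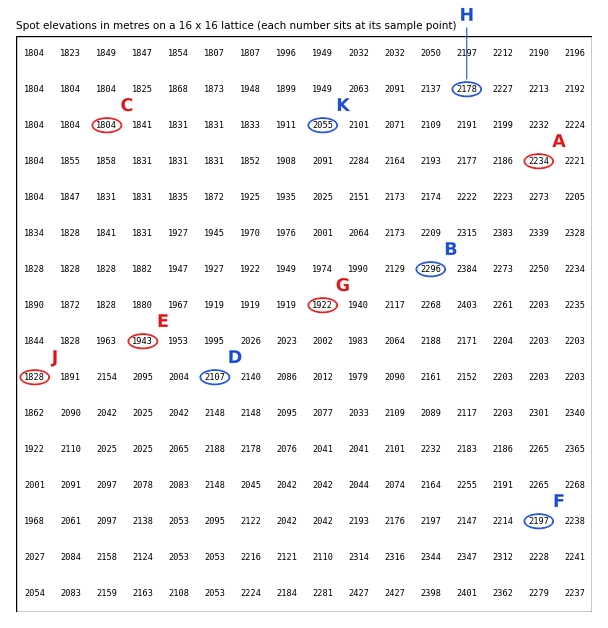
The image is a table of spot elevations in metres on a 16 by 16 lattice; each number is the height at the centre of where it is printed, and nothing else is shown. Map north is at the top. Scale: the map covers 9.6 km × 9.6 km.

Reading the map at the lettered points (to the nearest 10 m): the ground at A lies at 2230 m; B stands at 2300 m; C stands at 1800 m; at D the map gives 2110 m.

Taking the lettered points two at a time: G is below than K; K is below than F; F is above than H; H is above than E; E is above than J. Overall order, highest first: F H K E G J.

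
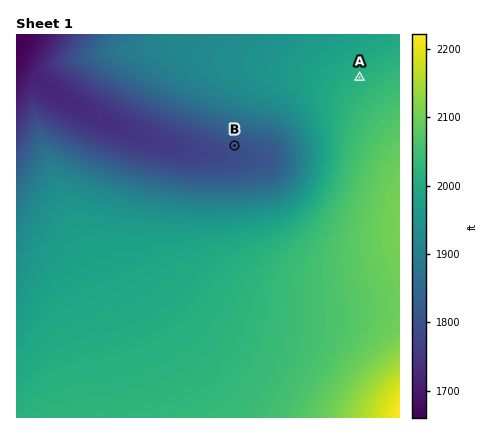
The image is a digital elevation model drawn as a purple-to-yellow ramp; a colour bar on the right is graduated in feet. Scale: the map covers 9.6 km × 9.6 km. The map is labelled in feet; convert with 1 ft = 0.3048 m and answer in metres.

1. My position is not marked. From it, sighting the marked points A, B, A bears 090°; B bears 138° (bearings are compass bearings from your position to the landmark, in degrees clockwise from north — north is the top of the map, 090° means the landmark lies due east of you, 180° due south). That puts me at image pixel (173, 78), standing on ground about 579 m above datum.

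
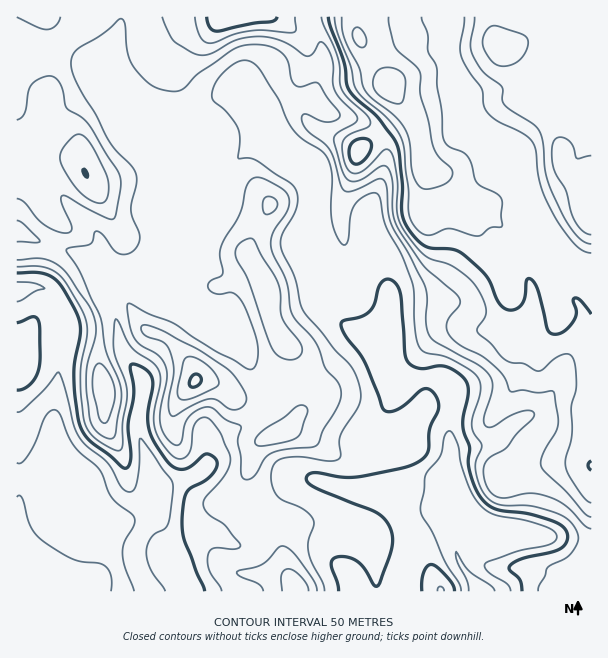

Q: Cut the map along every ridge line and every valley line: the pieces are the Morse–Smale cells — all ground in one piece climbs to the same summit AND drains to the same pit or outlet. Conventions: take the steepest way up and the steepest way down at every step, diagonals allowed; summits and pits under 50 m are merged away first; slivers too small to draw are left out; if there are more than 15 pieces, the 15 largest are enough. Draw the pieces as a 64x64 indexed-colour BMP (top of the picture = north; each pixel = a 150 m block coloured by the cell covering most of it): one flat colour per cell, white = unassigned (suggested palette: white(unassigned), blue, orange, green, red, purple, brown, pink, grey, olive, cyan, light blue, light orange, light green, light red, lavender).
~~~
<image width="64" height="64" href="data:image/bmp;base64,Qk12CAAAAAAAAHYAAAAoAAAAQAAAAEAAAAABAAQAAAAAAAAIAAATCwAAEwsAABAAAAAAAAAA////ALR3HwAOf/8ALKAsACgn1gC9Z5QAS1aMAMJ34wB/f38AIr28AM++FwDox64AeLv/AIrfmACWmP8A1bDFAAAAAAAAALu7u7u7u7u7u7iIiIiIiIAAAAACIiIiIiIiAAAAAAAAu7u7u7u7u7u7uIiIiIiIgAAAAAIiIiIiIiIAAAAAAAu7u7u7u7u7u7uIiIiIiIiAAAAAIiIiIiIiIgAAAAAAC7u7u7u7u7u7u4iIiIiIiIgAAAIiIiIiIiIiAAAAAAB7u7u7u7u7u7u7iIiIiIiIiAAAAiIiIiIiIiIAAAAAzHu7u7u7u7u7u7iIiIiIiIiIAAACIiIiIiIiIgAAAAzHe7u7u7u7u7u7uIiIiIiIiIiAACIiIiIiIiIiAAAAzMd3u7sAAAAAu7uIiIiIiIiIiIgAIiIiIiIiIiIAAAzMd3d7uwAAAAALuIiIiIiIiIiIiIgiIiIiIiIiIgAAzMx3d3dwAAAAAAAIiIiIiIiIiIiIiCIiIiIiIiIiAAzMx3d3d3AAAAAAAJmYiIiIiIiIiIiIIiIiIiIiIiIAzMzHd3d3cAAAAAAAmZmIiIiIiIiIiIgiIiIiIiIiIgzMzMd3d3d6qgAAAACZmZmJmZkiIiIiIiIiIiIiIiIizMzMd3d3d3qqqqAAAJmZmZmZmSIiIiIiIiIiIiIiIiLMzMx3d3d3eqqqoAAAmZmZmZmZIiIiIiIiIiIiIiIiIszMx3d3d3eqqqqgAACZmZmZmZkiIiIiIiIiIiIiIiIizMzHd3d3d6qqqqAAAAmZmZmZmSIiIiIiEREiIiIiIiLMzMd3d3d3qqqqqqAAAAmZmZmZkiIiIiIREREiIiIiIszMd3d3d3eqqqqqqqAAAAmZmZmSIiIiIhERERIiIiIizMx3d3d3d6qqqqqqqqAACZmZmZkiIiIiERERESIiIiLMzHd3d3d3qqqqqqqqqgAJmZmZmZIiIiIhERERIiIiIszMd3d3d3eqqqqqqqqqAJmZmZmZmSIiIiEREREiIiIizMx3d3d3d6qqqqqu7u6ZmZmZmZmZkiIiERERESIiIiLMzMd3d3d3qqqqru7u5EREmZmZmZmZIiIRERERIiIiIszMx3d3d3qqqqru7u5ERERESZmZmZEREREREREiIiIizMzHd3d3eqqqru7u7kREREREmZmZERERERERESIiIiLMzMd3d3eqqqru7u7kRERERERJmZkRERERERERIiIiIszMx3d3d6qqqu7u7uRERERERESZZhEREREREREiIiIizMzHd3d6qqru7u7uREREREREREZmERERERERESIiIiLMzMd3d3qq7u7u7kRERERERERGZmYREREREREREiIiIszMzXd3eq7u7u7u5ERERERERGZmZhERERERERESIiIizMzN3Xd6ru7u7u7kRERERERmZmZmERERERERERIiIiLMzN3d3aru7u7u7u5ERERERGZmZmYRERERERERERIiIszN3d3dqu7u7u7u5EREREREZmZmYREREREREREREREi3d3d3dqu7jMz7u7kRERERERmZmZhERERERERERERESLd3d3d2q7jMzPu7kRERERERGZmZmERERERERERERERIt3d3d3d0zMzMz7kREREREREZmZmYRERERERERERERIi3d3d3d3TMzMzNERERERERERmZmYREREREREREREREiIzM93d3d0zMzM0RERERERERGZmZhEREREREREREREiIjMzPd3d3TMzMzNERERERERGZmZmERERERERERERESIiMzM93d3TMzMzM0REREREREZmZmERERERERERERESIiIzM93d3dMzMzAANERERERERmZmYRERERERERERESIiIjM93d3dMzMzAAA0RERERERGZmZhERERERERERESIiIiMz3d3d0zMzMAAAREREREREZmZmYRERERERERERIiIiIz3d3d0zMzMwAAA0RERERERmZmZhEREREREREREiIiIjPd3d0zMzMzAAAARERERERGZmZmEREREREREREiIiIiM93d3TMzMzMAAAAERERERGZmZmZhERERERERIiIiIiI93d3TMzMzMwAAAABERERGZmZmZmERERERERIiIiIiIjMzMzMzMzMzAAAAAARERmZmZmZmYREREREREiIiIiIiMzMzMzMzMzMAAAAAAERGZmZmZmZhEREREREiIiIiIiIzMzMzMzMzMzAAAAAAAGZmZmZmZmERERERESIiIiIiIjMzMzMzMzMzMAAAAAAAZmZmZmZmERERERESIiIiIiIiMzMzMzMzMzMwAAAAAAVmZmZmZhERERERESIiIiIiIiIzMzMzMzMzNVVQAAAAVVZmZhERERERERERIiIiIiIiIjMzMzMzMzNVVVVQAAVVVWZhEREREREREREiIiIiIiIiMzMzMzMzVVVVVVVVVVVVVVERERERERERH/8iIiIiIiIzMzMzMzNVVVVVVVVVVVVVUREREREREREf////IiIiIjMzMzMzNVVVVVVVVVVVVVVVERERERERER//////8iIiMzMzMzNVVVVVVVVVVVVVVVURERERERER////////IiIzMzMzM1VVVVVVVVVVVVVVVRERERERERH/////////IjMzMzMzNVVVVVVVVVVVVVVVEREREREREf//////////MzMzMzM1VVVVVVVVVVVVVVURERERERER//////////8zMzMzMzVVVVVVVVVVVVVVURERERERERH//////////zMzMzMzM1VVVVVVVVVVVVVREREREREREf//////////"/>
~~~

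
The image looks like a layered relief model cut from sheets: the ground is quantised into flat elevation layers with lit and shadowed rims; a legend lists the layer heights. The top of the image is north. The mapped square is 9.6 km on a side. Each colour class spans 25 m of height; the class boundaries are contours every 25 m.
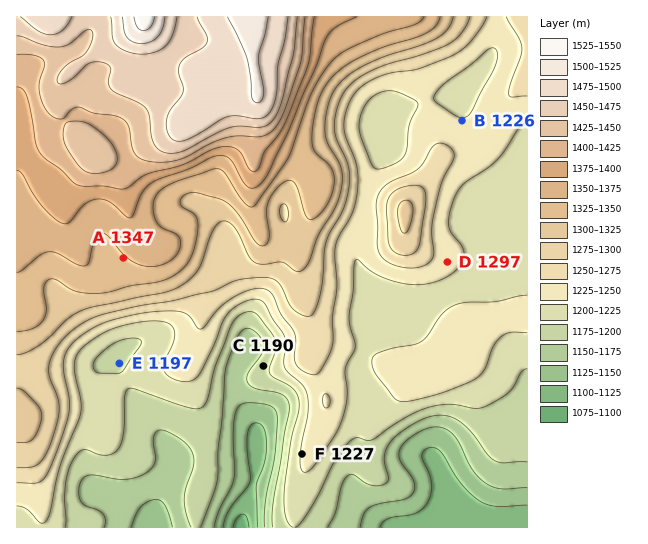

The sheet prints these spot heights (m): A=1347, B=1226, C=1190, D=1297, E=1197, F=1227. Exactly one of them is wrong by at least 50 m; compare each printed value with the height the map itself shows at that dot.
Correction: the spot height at D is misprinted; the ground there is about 1234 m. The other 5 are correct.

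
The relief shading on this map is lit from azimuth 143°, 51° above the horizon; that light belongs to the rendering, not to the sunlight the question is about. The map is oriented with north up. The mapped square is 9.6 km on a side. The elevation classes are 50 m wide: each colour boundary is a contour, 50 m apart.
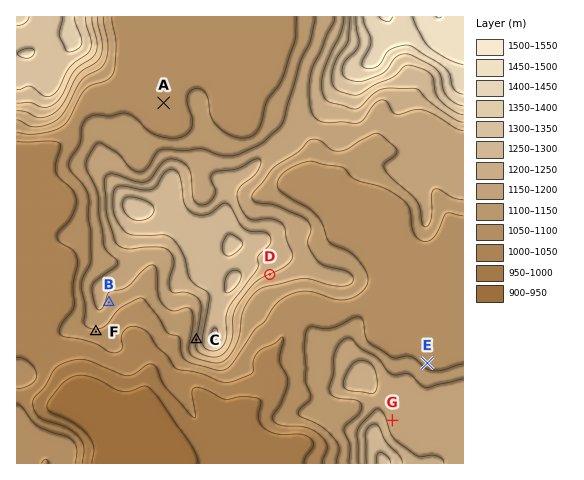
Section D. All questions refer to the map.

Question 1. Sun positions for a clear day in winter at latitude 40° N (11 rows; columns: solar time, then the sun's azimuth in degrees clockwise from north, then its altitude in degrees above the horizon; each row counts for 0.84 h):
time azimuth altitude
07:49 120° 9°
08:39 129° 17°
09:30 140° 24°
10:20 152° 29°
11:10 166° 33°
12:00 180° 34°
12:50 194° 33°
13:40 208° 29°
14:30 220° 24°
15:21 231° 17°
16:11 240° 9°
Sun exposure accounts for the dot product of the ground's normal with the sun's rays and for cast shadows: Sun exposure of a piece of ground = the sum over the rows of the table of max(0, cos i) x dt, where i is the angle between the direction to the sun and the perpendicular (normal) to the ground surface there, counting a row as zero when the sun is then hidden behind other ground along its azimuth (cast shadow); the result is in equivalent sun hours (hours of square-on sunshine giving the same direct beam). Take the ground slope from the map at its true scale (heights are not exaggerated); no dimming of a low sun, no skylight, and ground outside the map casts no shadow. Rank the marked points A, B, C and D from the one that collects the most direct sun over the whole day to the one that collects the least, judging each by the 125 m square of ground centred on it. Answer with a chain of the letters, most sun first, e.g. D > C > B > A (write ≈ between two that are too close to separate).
D > B ≈ A > C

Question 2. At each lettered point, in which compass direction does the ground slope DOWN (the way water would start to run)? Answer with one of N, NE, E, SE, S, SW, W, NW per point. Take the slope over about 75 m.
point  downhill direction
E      NE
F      S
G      E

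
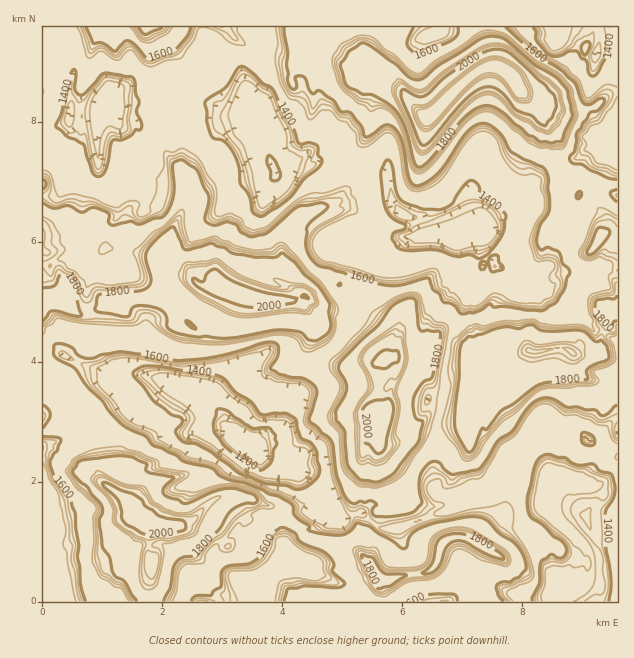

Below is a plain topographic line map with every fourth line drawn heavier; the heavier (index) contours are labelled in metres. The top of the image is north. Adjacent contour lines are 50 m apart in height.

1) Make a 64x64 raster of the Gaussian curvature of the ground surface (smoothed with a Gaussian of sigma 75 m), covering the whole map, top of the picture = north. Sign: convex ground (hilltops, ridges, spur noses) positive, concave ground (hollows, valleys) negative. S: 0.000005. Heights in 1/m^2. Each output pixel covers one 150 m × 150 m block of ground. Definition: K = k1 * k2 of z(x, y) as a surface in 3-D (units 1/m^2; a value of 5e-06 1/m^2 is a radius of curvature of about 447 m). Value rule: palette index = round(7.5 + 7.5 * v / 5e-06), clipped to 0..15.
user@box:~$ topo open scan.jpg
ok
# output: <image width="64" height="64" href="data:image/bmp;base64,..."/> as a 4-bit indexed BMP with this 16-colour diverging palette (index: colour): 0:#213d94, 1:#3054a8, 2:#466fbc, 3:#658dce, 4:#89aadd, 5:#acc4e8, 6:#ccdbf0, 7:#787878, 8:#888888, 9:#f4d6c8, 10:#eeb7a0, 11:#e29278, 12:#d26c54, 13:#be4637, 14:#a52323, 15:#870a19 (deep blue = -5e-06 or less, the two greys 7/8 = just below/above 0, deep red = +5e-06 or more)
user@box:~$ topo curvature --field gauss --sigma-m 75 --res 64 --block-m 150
<image width="64" height="64" href="data:image/bmp;base64,Qk12CAAAAAAAAHYAAAAoAAAAQAAAAEAAAAABAAQAAAAAAAAIAAATCwAAEwsAABAAAAAAAAAAlD0hAKhUMAC8b0YAzo1lAN2qiQDoxKwA8NvMAHh4eACIiIgAyNb0AKC37gB4kuIAVGzSADdGvgAjI6UAGQqHAIh2iIeXl4t3I3ZneHaNiIh3hzA3dWeFV3UK1i6Id3dYd3aYd7ZzOIZ2mmiIdk6Zd0V3X6epd3Z3dwu2V3h4iaZ3iIdIhFumioeIv4d3JWjINXiNuTR0R4d3RpdXeHeJh3eIdoqXbPdfxnNec1d3eLm4d4FYQF9Wd3djj4n4d3h3eGeFmId99jSCZ0asZnh4+kdd+Pmd1biYV7srMJcleId3iIaYeKaGlrm6hnqmd1aDZw2jh3i3bPmM+nhFP2N6iIdnaXiHwAeIV3Znd4j7i3d2Q1Z0SErgJYh3lnh/V4Z4iIiId2iKh5pkaFqHcsdnRmNJhqx6Uru7d3d3iGdXdHeIl4aie4iHj/d5iod1JFd7z40BvoR3d2R5dpdpeHeYiId3dobKiHVnZHhneJd2TIiMDAmIhQOYeKY4dEp3aZaIeIePWkeFaamER3ZqE35piHVbOIicg5l2Znl0zIdro1h5dYh3aLi3VmeJeK8xlwV3aOdnd4mId4h4d3Wpd2eHpVh2dql2o2LP2Xm7mnZ3M2d4VGRndb5keHd3d4iHd4rWaWiA+5plfMZ4UFd3iHf7NHZcrIRln5aJRod4iIh3ivV6D8IWiIc4hDfHd4hCeJ9mdqh2qWdXfHiFeHdtqXaXZGxH+XeJq2t1d3eIjPJoh4d5g3VIeGRoI4h4h0r4fGWFeHNXeIh3Z4end3iL94efWXhtr6Z4d3hfaImHYTdYdnhkZ3d3ZndYdXhmmYnGZSlcaHqp01pXeI+IfGd3eHXVefVnd3d3ink39jXqd7VniXeGd4dZendnmFdoRniHdfaGyIeHd1aWV3mYWduJc591hnSGd2mKpjmYeImXiHd2dqR2iHiGeph3ryZ1d3N4lQnx6UyIl2aUWIh4aFiohVqIoWeHeIeYh3d3V2NXuPhUR4WZPJi4ZbWIh3h3h7/npoa2d3d3lmeHaId3d2Z0iHeLV4Znichl+JiHeHiXd1WXh4d3h3aXd4iJh4iKepd3h98X5WwwGZWFiXh4d4dYhmlVd4eIaLh3SsmHiKtYh1VnlEfEbGRGh3h6Z3h4d2RYiLB4d4hpyHUtyod3Y0d3C9lmdWt4eYpnmnd3d3d3d3d4jtZWdAWKpzZ4iXd2d4hcuHdzbjbYjGaHdph3d2VXmVREoGj3iXZ3d4iJeIiHiP83Y1ZYR/iLdoiHmIiHS/hU/0f2hoeId2d3d2Z3d3d3qQmHhGh3mb2IiHDKh3dat2e3V8h3d3eHd3h1eYiJmIh3imvcN3h3qmd+snyWiGVnd3qUCJqXd4d1WmrZd4iHd3ZWV49niHZTRjlVdXiaaNaIiHcMe5iGd419loeHd2VneIlzZ4iId3Vla2Y1aWWHVoh3yLlRekOYikZFd3eIiqmId5goZXdmmqqpekhpl3d0VndPuHeHRMiHZnd3dneIiIh1v2ZGd3dp/0dIr8Z4mZ2Udx/Dp4iXt4hUd3ZpiId3dmb/h5eIdkVgRYlohTeIiOdnQ7WH7HhaedJXc+qIdniZdkZ0h4h3d3f5yHd3d4eHmVd41mm2aHiJ92dT+ox4mId3N3WHd4mZmHJXiHd2d4h2Z3iFMFh4d4iJiGJoi3h3d4mIWHh3iIiHZHd6d+Z3V/d1J9XGiHd3di2YdWhzdXZ1+WXNiHd3dlaKlWowWIcoYnD7h4hnd5l3SJhxN8qJiao0VfiId3djiXdrtqp4hm9mdN5Wh4d3d3iHirf7VGdDRkZk6YiIdzb9hniHjKV2bYd4iaiGd3h2eURo+KdFu5+md3R6h4eIjHWHd3eJ9Hdrh3ds62V3eJZoeHdSdgqVdDd4h2eHd3dZMFd3eInDeGhXd2WpZJlMt3W/mTJ3b3RS13jJmalGdn+niZeJzGN3jTd3dDZsh4ZppliKVni2h5n5h3iImmeHZZiImWV3Z3iMV3h3ZVuWh3iHeIlniLR3h4epRHh2Z4dXQTZ4dWmHiHaHeHd09Yd3Z3d4iHeHdXZodnl4eHZnd3Y/pld3eId3q3d3d49Ed3Mld3d3iKmXiHd7p3d3d3d3h2BIZnd4d2baJ3h2iGd3d/V4h4bvtneJd3l3l2Z3d3eIf8aHh3d2Z3RnZ4mIeHh514iHcllleIl3d3esZ3h3d3hzB3eHd3apd3QyeZd4eaiLx4d2dGd4p2d3cng3eGBHion4d4mImKZVcye4iHdod2eUd3eHd2d4d3eH+VeIh7n8eGeIit61d4huZ+iIdIdXcvlHd4d3Z3iHd5h4eHm49Xd1JXiHqld3e4V4und060iHqHeId4d4mHh3d3VpWXZ1KHr+h4hmmHdv95VHWHibOIiIiHd3iHeYeIeIhX+LR0zHWfeHd4t3lkesggqHeHkpiIhnd3d2Z3eImnS4hlhndhcQlnd4dohkB6qECPVoZMiYmXh4iHd4eIeZZmaFZYp2D+NHiHd4Z+822of7k3d2uK/tR3eHd4iZ+YNvh4dZyHcnmaeIdoiXq0aYhYhEd3iHJnM3eHd3iIbXhnl3h3qId1BpZ4iGJUTZV4h1ZGeHd3dlZ2E4h3d3cxZ2eod2boiHiK+3d3iay5h3dTdod3d3YtQfnMhjd3h3d3Z3h3ZKmId2hVZ3eIiYiIiAJ092d3hVmuyEd8d3h3d3iJV3d2e9yJZXeHiHeJmHeP9zuod3eIyIcFZWeXiIeWeIiIiHdWllh03qpnd3d3c62qeDh3h3iIh1j7lIf9c3iIeJh4d3ZUd3Z7z7RjM1d2d4d3RI"/>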